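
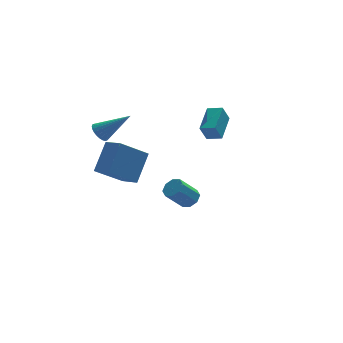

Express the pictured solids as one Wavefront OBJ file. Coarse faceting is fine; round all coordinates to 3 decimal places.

v -3.709 4.23 0.084
v -3.282 4.155 -0.439
v -2.131 3.65 1.456
v -3.243 4.409 -0.377
v -3.275 4.637 -0.244
v -3.372 4.802 -0.061
v -3.522 4.881 0.144
v -3.699 4.86 0.339
v -3.879 4.744 0.497
v -4.032 4.549 0.591
v -4.136 4.306 0.608
v -4.176 4.051 0.545
v -4.144 3.823 0.413
v -4.046 3.658 0.23
v -3.897 3.579 0.025
v -3.719 3.6 -0.171
v -3.54 3.716 -0.328
v -3.386 3.911 -0.422
v -2.1 2.548 -3.251
v -3.784 2.247 -1.916
v -2.636 3.613 -3.687
v -4.32 3.313 -2.352
v -1.12 3.647 -1.768
v -2.804 3.347 -0.433
v -1.656 4.713 -2.204
v -3.34 4.412 -0.869
v 1.672 1.93 -0.048
v 1.218 1.778 0.954
v 2.558 3.345 0.57
v 2.104 3.193 1.571
v 2.376 1.387 0.189
v 1.922 1.235 1.19
v 3.262 2.802 0.806
v 2.808 2.65 1.808
v -0.922 -3.333 -0.959
v -0.47 -3.127 -0.54
v -1.446 -3.262 0.578
v -1.898 -3.467 0.159
v -0.738 -2.753 -0.729
v -1.714 -2.888 0.389
v -1.115 -2.719 -1.053
v -2.09 -2.854 0.065
v -1.378 -3.044 -1.322
v -2.353 -3.179 -0.204
v -1.374 -3.538 -1.378
v -2.35 -3.673 -0.26
v -1.106 -3.912 -1.189
v -2.082 -4.047 -0.071
v -0.73 -3.946 -0.865
v -1.705 -4.081 0.253
v -0.467 -3.621 -0.596
v -1.442 -3.756 0.522
f 2 1 4
f 2 4 3
f 4 1 5
f 4 5 3
f 5 1 6
f 5 6 3
f 6 1 7
f 6 7 3
f 7 1 8
f 7 8 3
f 8 1 9
f 8 9 3
f 9 1 10
f 9 10 3
f 10 1 11
f 10 11 3
f 11 1 12
f 11 12 3
f 12 1 13
f 12 13 3
f 13 1 14
f 13 14 3
f 14 1 15
f 14 15 3
f 15 1 16
f 15 16 3
f 16 1 17
f 16 17 3
f 17 1 18
f 17 18 3
f 18 1 2
f 18 2 3
f 20 22 19
f 23 20 19
f 19 22 21
f 21 23 19
f 20 26 22
f 24 20 23
f 24 26 20
f 22 26 21
f 25 23 21
f 21 26 25
f 25 24 23
f 26 24 25
f 28 30 27
f 31 28 27
f 27 30 29
f 29 31 27
f 28 34 30
f 32 28 31
f 32 34 28
f 30 34 29
f 33 31 29
f 29 34 33
f 33 32 31
f 34 32 33
f 36 35 39
f 36 39 37
f 37 39 40
f 37 40 38
f 39 35 41
f 39 41 40
f 40 41 42
f 40 42 38
f 41 35 43
f 41 43 42
f 42 43 44
f 42 44 38
f 43 35 45
f 43 45 44
f 44 45 46
f 44 46 38
f 45 35 47
f 45 47 46
f 46 47 48
f 46 48 38
f 47 35 49
f 47 49 48
f 48 49 50
f 48 50 38
f 49 35 51
f 49 51 50
f 50 51 52
f 50 52 38
f 51 35 36
f 51 36 52
f 52 36 37
f 52 37 38



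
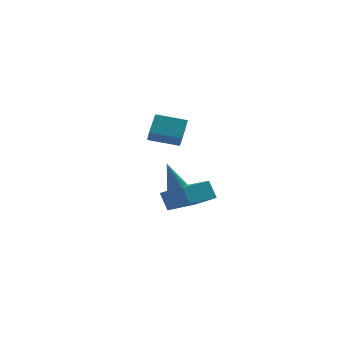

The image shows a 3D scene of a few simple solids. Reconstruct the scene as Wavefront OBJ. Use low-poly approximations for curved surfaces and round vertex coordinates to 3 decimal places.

v 1.158 1.059 -0.073
v 1.854 1.194 0.051
v 0.662 1.801 1.893
v 1.761 1.452 -0.069
v 1.564 1.642 -0.191
v 1.297 1.731 -0.292
v 1.006 1.704 -0.355
v 0.741 1.565 -0.37
v 0.548 1.339 -0.333
v 0.461 1.064 -0.252
v 0.494 0.789 -0.139
v 0.642 0.56 -0.015
v 0.88 0.418 0.098
v 1.165 0.386 0.182
v 1.45 0.471 0.222
v 1.684 0.657 0.211
v 1.827 0.913 0.15
v -0.681 -2.524 0.461
v -0.891 -1.992 1.412
v 1.068 -1.372 0.202
v 0.858 -0.84 1.154
v 0.082 -3.52 1.186
v -0.128 -2.988 2.138
v 1.831 -2.368 0.928
v 1.621 -1.836 1.879
v 1.731 2.995 2.627
v 1.672 2.497 3.289
v 0.217 3.653 2.987
v 0.158 3.155 3.649
v 2.402 4.065 3.491
v 2.343 3.567 4.153
v 0.888 4.723 3.851
v 0.829 4.225 4.513
f 2 1 4
f 2 4 3
f 4 1 5
f 4 5 3
f 5 1 6
f 5 6 3
f 6 1 7
f 6 7 3
f 7 1 8
f 7 8 3
f 8 1 9
f 8 9 3
f 9 1 10
f 9 10 3
f 10 1 11
f 10 11 3
f 11 1 12
f 11 12 3
f 12 1 13
f 12 13 3
f 13 1 14
f 13 14 3
f 14 1 15
f 14 15 3
f 15 1 16
f 15 16 3
f 16 1 17
f 16 17 3
f 17 1 2
f 17 2 3
f 19 21 18
f 22 19 18
f 18 21 20
f 20 22 18
f 19 25 21
f 23 19 22
f 23 25 19
f 21 25 20
f 24 22 20
f 20 25 24
f 24 23 22
f 25 23 24
f 27 29 26
f 30 27 26
f 26 29 28
f 28 30 26
f 27 33 29
f 31 27 30
f 31 33 27
f 29 33 28
f 32 30 28
f 28 33 32
f 32 31 30
f 33 31 32



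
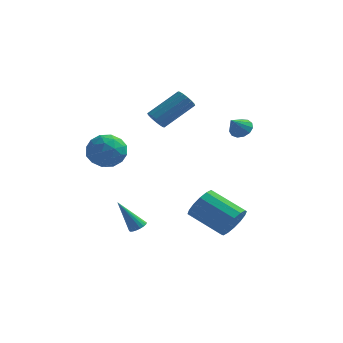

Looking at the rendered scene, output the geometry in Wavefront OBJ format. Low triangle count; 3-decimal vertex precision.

v 3.087 -0.151 3.278
v 3.725 -0.24 3.423
v 2.793 -0.949 4.082
v 3.603 0.031 3.647
v 3.317 0.244 3.754
v 2.958 0.331 3.709
v 2.641 0.266 3.528
v 2.464 0.067 3.267
v 2.486 -0.2 3.01
v 2.698 -0.452 2.838
v 3.034 -0.609 2.805
v 3.387 -0.62 2.923
v 3.644 -0.482 3.153
v -1.142 -3.645 -2.759
v -0.854 -4.051 -2.651
v -2.118 -3.895 -1.101
v -0.738 -3.88 -2.557
v -0.702 -3.662 -2.503
v -0.753 -3.441 -2.5
v -0.882 -3.261 -2.548
v -1.062 -3.156 -2.638
v -1.258 -3.148 -2.752
v -1.431 -3.238 -2.867
v -1.547 -3.409 -2.961
v -1.583 -3.627 -3.015
v -1.531 -3.848 -3.019
v -1.403 -4.029 -2.97
v -1.223 -4.133 -2.88
v -1.027 -4.141 -2.766
v -3.847 -2.875 2.114
v -3.069 -2.648 1.348
v -2.711 -4.012 2.932
v -1.933 -3.785 2.166
v -2.232 -3.006 2.905
v -2.934 -2.303 2.399
v -2.846 -4.357 1.881
v -3.548 -3.654 1.375
v -2.451 -3.564 1.204
v -2.071 -2.73 1.837
v -3.709 -3.93 2.443
v -3.329 -3.096 3.076
v -3.558 -2.662 1.659
v -2.222 -3.998 2.621
v -2.398 -3.54 3.055
v -1.941 -3.407 2.605
v -3.478 -2.459 2.277
v -3.021 -2.326 1.827
v -2.529 -2.536 2.742
v -2.759 -4.334 2.453
v -2.302 -4.201 2.003
v -3.839 -3.253 1.675
v -3.382 -3.12 1.225
v -3.251 -4.124 1.538
v -2.737 -3.067 1.125
v -2.069 -3.736 1.605
v -2.606 -4.071 1.438
v -3.019 -3.658 1.14
v -2.514 -2.576 1.497
v -1.846 -3.245 1.978
v -2.021 -2.787 2.412
v -2.434 -2.373 2.114
v -2.15 -3.115 1.412
v -3.934 -3.415 2.302
v -3.266 -4.084 2.783
v -3.346 -4.287 2.166
v -3.759 -3.873 1.868
v -3.711 -2.924 2.675
v -3.043 -3.593 3.155
v -2.761 -3.002 3.14
v -3.174 -2.589 2.842
v -3.63 -3.545 2.868
v -1.804 0.888 2.879
v -1.5 1.114 2.363
v -0.252 2.359 3.645
v -0.556 2.132 4.161
v -1.755 1.321 2.41
v -0.506 2.565 3.693
v -2.023 1.412 2.583
v -0.774 2.656 3.865
v -2.232 1.362 2.835
v -0.983 2.606 4.117
v -2.327 1.185 3.099
v -1.078 2.43 4.381
v -2.281 0.929 3.304
v -1.033 2.173 4.586
v -2.108 0.661 3.395
v -0.86 1.906 4.677
v -1.854 0.455 3.347
v -0.605 1.699 4.63
v -1.586 0.364 3.175
v -0.337 1.608 4.457
v -1.377 0.414 2.923
v -0.128 1.658 4.205
v -1.282 0.59 2.659
v -0.033 1.835 3.941
v -1.327 0.847 2.454
v -0.079 2.091 3.736
v 3.099 -1.193 -2.918
v 3.544 -0.51 -2.323
v 1.627 -0.143 -1.307
v 1.181 -0.827 -1.902
v 3.376 -0.239 -2.737
v 1.459 0.127 -1.722
v 3.134 -0.224 -3.2
v 1.217 0.142 -2.185
v 2.882 -0.469 -3.588
v 0.965 -0.103 -2.572
v 2.688 -0.908 -3.795
v 0.771 -0.541 -2.78
v 2.604 -1.423 -3.768
v 0.687 -1.057 -2.753
v 2.653 -1.877 -3.513
v 0.736 -1.51 -2.497
v 2.821 -2.147 -3.098
v 0.904 -1.781 -2.083
v 3.063 -2.162 -2.635
v 1.146 -1.796 -1.62
v 3.315 -1.917 -2.248
v 1.398 -1.551 -1.232
v 3.509 -1.479 -2.04
v 1.592 -1.112 -1.025
v 3.593 -0.963 -2.067
v 1.676 -0.597 -1.052
f 2 1 4
f 2 4 3
f 4 1 5
f 4 5 3
f 5 1 6
f 5 6 3
f 6 1 7
f 6 7 3
f 7 1 8
f 7 8 3
f 8 1 9
f 8 9 3
f 9 1 10
f 9 10 3
f 10 1 11
f 10 11 3
f 11 1 12
f 11 12 3
f 12 1 13
f 12 13 3
f 13 1 2
f 13 2 3
f 15 14 17
f 15 17 16
f 17 14 18
f 17 18 16
f 18 14 19
f 18 19 16
f 19 14 20
f 19 20 16
f 20 14 21
f 20 21 16
f 21 14 22
f 21 22 16
f 22 14 23
f 22 23 16
f 23 14 24
f 23 24 16
f 24 14 25
f 24 25 16
f 25 14 26
f 25 26 16
f 26 14 27
f 26 27 16
f 27 14 28
f 27 28 16
f 28 14 29
f 28 29 16
f 29 14 15
f 29 15 16
f 30 67 46
f 67 41 70
f 46 70 35
f 67 70 46
f 30 46 42
f 46 35 47
f 42 47 31
f 46 47 42
f 30 42 51
f 42 31 52
f 51 52 37
f 42 52 51
f 30 51 63
f 51 37 66
f 63 66 40
f 51 66 63
f 30 63 67
f 63 40 71
f 67 71 41
f 63 71 67
f 31 47 58
f 47 35 61
f 58 61 39
f 47 61 58
f 35 70 48
f 70 41 69
f 48 69 34
f 70 69 48
f 41 71 68
f 71 40 64
f 68 64 32
f 71 64 68
f 40 66 65
f 66 37 53
f 65 53 36
f 66 53 65
f 37 52 57
f 52 31 54
f 57 54 38
f 52 54 57
f 33 59 45
f 59 39 60
f 45 60 34
f 59 60 45
f 33 45 43
f 45 34 44
f 43 44 32
f 45 44 43
f 33 43 50
f 43 32 49
f 50 49 36
f 43 49 50
f 33 50 55
f 50 36 56
f 55 56 38
f 50 56 55
f 33 55 59
f 55 38 62
f 59 62 39
f 55 62 59
f 34 60 48
f 60 39 61
f 48 61 35
f 60 61 48
f 32 44 68
f 44 34 69
f 68 69 41
f 44 69 68
f 36 49 65
f 49 32 64
f 65 64 40
f 49 64 65
f 38 56 57
f 56 36 53
f 57 53 37
f 56 53 57
f 39 62 58
f 62 38 54
f 58 54 31
f 62 54 58
f 73 72 76
f 73 76 74
f 74 76 77
f 74 77 75
f 76 72 78
f 76 78 77
f 77 78 79
f 77 79 75
f 78 72 80
f 78 80 79
f 79 80 81
f 79 81 75
f 80 72 82
f 80 82 81
f 81 82 83
f 81 83 75
f 82 72 84
f 82 84 83
f 83 84 85
f 83 85 75
f 84 72 86
f 84 86 85
f 85 86 87
f 85 87 75
f 86 72 88
f 86 88 87
f 87 88 89
f 87 89 75
f 88 72 90
f 88 90 89
f 89 90 91
f 89 91 75
f 90 72 92
f 90 92 91
f 91 92 93
f 91 93 75
f 92 72 94
f 92 94 93
f 93 94 95
f 93 95 75
f 94 72 96
f 94 96 95
f 95 96 97
f 95 97 75
f 96 72 73
f 96 73 97
f 97 73 74
f 97 74 75
f 99 98 102
f 99 102 100
f 100 102 103
f 100 103 101
f 102 98 104
f 102 104 103
f 103 104 105
f 103 105 101
f 104 98 106
f 104 106 105
f 105 106 107
f 105 107 101
f 106 98 108
f 106 108 107
f 107 108 109
f 107 109 101
f 108 98 110
f 108 110 109
f 109 110 111
f 109 111 101
f 110 98 112
f 110 112 111
f 111 112 113
f 111 113 101
f 112 98 114
f 112 114 113
f 113 114 115
f 113 115 101
f 114 98 116
f 114 116 115
f 115 116 117
f 115 117 101
f 116 98 118
f 116 118 117
f 117 118 119
f 117 119 101
f 118 98 120
f 118 120 119
f 119 120 121
f 119 121 101
f 120 98 122
f 120 122 121
f 121 122 123
f 121 123 101
f 122 98 99
f 122 99 123
f 123 99 100
f 123 100 101



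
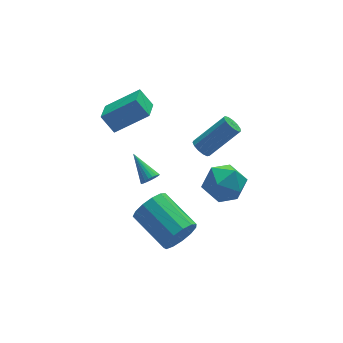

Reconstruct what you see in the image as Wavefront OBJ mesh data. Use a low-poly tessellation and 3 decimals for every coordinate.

v -3.371 1.404 2.407
v -1.866 0.944 3.49
v -3.782 1.956 3.213
v -2.277 1.497 4.296
v -2.763 2.443 2.004
v -1.258 1.984 3.087
v -3.174 2.996 2.81
v -1.669 2.536 3.893
v -0.479 -1.586 2.92
v -0.24 -1.948 2.632
v 1.197 -2.036 3.933
v 0.959 -1.674 4.22
v -0.14 -1.689 2.539
v 1.297 -1.777 3.839
v -0.147 -1.398 2.566
v 1.29 -1.485 3.867
v -0.259 -1.166 2.706
v 1.178 -1.254 4.006
v -0.441 -1.067 2.914
v 0.996 -1.155 4.214
v -0.635 -1.134 3.123
v 0.802 -1.222 4.424
v -0.779 -1.344 3.268
v 0.658 -1.432 4.569
v -0.828 -1.631 3.303
v 0.609 -1.718 4.603
v -0.765 -1.903 3.215
v 0.672 -1.991 4.516
v -0.612 -2.075 3.034
v 0.825 -2.163 4.335
v -0.416 -2.092 2.817
v 1.021 -2.18 4.117
v -1.583 1.63 -2.163
v -1.369 1.433 -1.756
v -1.877 2.97 -1.357
v -1.208 1.524 -1.85
v -1.111 1.634 -1.998
v -1.097 1.744 -2.174
v -1.166 1.833 -2.348
v -1.307 1.888 -2.49
v -1.497 1.898 -2.576
v -1.701 1.862 -2.59
v -1.885 1.785 -2.53
v -2.017 1.682 -2.407
v -2.074 1.57 -2.241
v -2.046 1.469 -2.062
v -1.938 1.395 -1.9
v -1.769 1.362 -1.784
v -1.568 1.375 -1.733
v -1.947 -2.75 -1.945
v -1.455 -2.851 -1.138
v -2.122 -0.891 -0.488
v -2.613 -0.79 -1.295
v -1.123 -2.621 -1.489
v -1.79 -0.661 -0.839
v -1.052 -2.432 -1.985
v -1.719 -0.472 -1.335
v -1.265 -2.345 -2.468
v -1.932 -0.385 -1.818
v -1.694 -2.386 -2.785
v -2.361 -0.426 -2.135
v -2.204 -2.542 -2.836
v -2.871 -0.582 -2.186
v -2.632 -2.765 -2.603
v -3.298 -0.805 -1.953
v -2.842 -2.983 -2.162
v -3.509 -1.023 -1.512
v -2.768 -3.127 -1.651
v -3.435 -1.167 -1.001
v -2.433 -3.151 -1.234
v -3.1 -1.191 -0.584
v -1.944 -3.048 -1.043
v -2.611 -1.088 -0.393
v -0.381 -2.263 1.6
v 0.505 -2.481 2.183
v -0.685 -3.979 1.417
v 0.201 -4.197 2
v -0.665 -3.753 2.476
v -0.477 -2.693 2.589
v 0.297 -3.767 1.011
v 0.485 -2.707 1.124
v 0.924 -3.411 1.819
v 0.329 -3.403 2.725
v -0.509 -3.057 0.875
v -1.104 -3.049 1.781
f 2 4 1
f 5 2 1
f 1 4 3
f 3 5 1
f 2 8 4
f 6 2 5
f 6 8 2
f 4 8 3
f 7 5 3
f 3 8 7
f 7 6 5
f 8 6 7
f 10 9 13
f 10 13 11
f 11 13 14
f 11 14 12
f 13 9 15
f 13 15 14
f 14 15 16
f 14 16 12
f 15 9 17
f 15 17 16
f 16 17 18
f 16 18 12
f 17 9 19
f 17 19 18
f 18 19 20
f 18 20 12
f 19 9 21
f 19 21 20
f 20 21 22
f 20 22 12
f 21 9 23
f 21 23 22
f 22 23 24
f 22 24 12
f 23 9 25
f 23 25 24
f 24 25 26
f 24 26 12
f 25 9 27
f 25 27 26
f 26 27 28
f 26 28 12
f 27 9 29
f 27 29 28
f 28 29 30
f 28 30 12
f 29 9 31
f 29 31 30
f 30 31 32
f 30 32 12
f 31 9 10
f 31 10 32
f 32 10 11
f 32 11 12
f 34 33 36
f 34 36 35
f 36 33 37
f 36 37 35
f 37 33 38
f 37 38 35
f 38 33 39
f 38 39 35
f 39 33 40
f 39 40 35
f 40 33 41
f 40 41 35
f 41 33 42
f 41 42 35
f 42 33 43
f 42 43 35
f 43 33 44
f 43 44 35
f 44 33 45
f 44 45 35
f 45 33 46
f 45 46 35
f 46 33 47
f 46 47 35
f 47 33 48
f 47 48 35
f 48 33 49
f 48 49 35
f 49 33 34
f 49 34 35
f 51 50 54
f 51 54 52
f 52 54 55
f 52 55 53
f 54 50 56
f 54 56 55
f 55 56 57
f 55 57 53
f 56 50 58
f 56 58 57
f 57 58 59
f 57 59 53
f 58 50 60
f 58 60 59
f 59 60 61
f 59 61 53
f 60 50 62
f 60 62 61
f 61 62 63
f 61 63 53
f 62 50 64
f 62 64 63
f 63 64 65
f 63 65 53
f 64 50 66
f 64 66 65
f 65 66 67
f 65 67 53
f 66 50 68
f 66 68 67
f 67 68 69
f 67 69 53
f 68 50 70
f 68 70 69
f 69 70 71
f 69 71 53
f 70 50 72
f 70 72 71
f 71 72 73
f 71 73 53
f 72 50 51
f 72 51 73
f 73 51 52
f 73 52 53
f 74 85 79
f 74 79 75
f 74 75 81
f 74 81 84
f 74 84 85
f 75 79 83
f 79 85 78
f 85 84 76
f 84 81 80
f 81 75 82
f 77 83 78
f 77 78 76
f 77 76 80
f 77 80 82
f 77 82 83
f 78 83 79
f 76 78 85
f 80 76 84
f 82 80 81
f 83 82 75



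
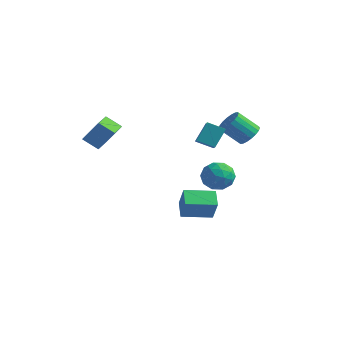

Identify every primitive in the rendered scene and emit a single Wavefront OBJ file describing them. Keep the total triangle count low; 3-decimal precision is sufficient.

v 2.15 0.097 0.351
v 2.694 0.896 -0.113
v 3.646 -0.676 0.773
v 4.19 0.123 0.309
v 3.642 0.302 1.213
v 2.718 0.78 0.953
v 3.622 -0.56 -0.293
v 2.698 -0.082 -0.553
v 3.604 0.49 -0.511
v 3.617 1.023 0.42
v 2.723 -0.803 0.24
v 2.736 -0.27 1.171
v 2.291 0.564 0.082
v 4.049 -0.344 0.578
v 3.727 -0.239 1.11
v 4.047 0.23 0.837
v 2.305 0.496 0.709
v 2.625 0.966 0.436
v 3.182 0.616 1.215
v 3.715 -0.746 0.224
v 4.035 -0.276 -0.049
v 2.293 -0.01 -0.177
v 2.613 0.459 -0.45
v 3.158 -0.396 -0.555
v 3.145 0.795 -0.425
v 4.024 0.341 -0.177
v 3.69 -0.06 -0.531
v 3.147 0.221 -0.684
v 3.153 1.108 0.122
v 4.032 0.654 0.37
v 3.71 0.759 0.902
v 3.167 1.04 0.749
v 3.687 0.87 -0.112
v 2.308 -0.434 0.29
v 3.187 -0.888 0.538
v 3.173 -0.82 -0.089
v 2.63 -0.539 -0.242
v 2.316 -0.121 0.837
v 3.195 -0.575 1.085
v 3.193 -0.001 1.344
v 2.65 0.28 1.191
v 2.653 -0.65 0.772
v -0.794 1.347 -4.643
v -1.62 2.118 -4.001
v 0.447 2.849 -4.852
v -0.379 3.621 -4.209
v -0.061 0.939 -3.211
v -0.887 1.711 -2.568
v 1.18 2.442 -3.419
v 0.354 3.213 -2.777
v 2.767 3.398 2.469
v 3.246 3.73 3.088
v 2.312 2.914 4.25
v 1.833 2.582 3.631
v 2.971 3.987 3.047
v 2.037 3.17 4.209
v 2.656 4.127 2.892
v 1.722 3.31 4.054
v 2.363 4.123 2.653
v 1.429 3.306 3.815
v 2.149 3.975 2.378
v 1.215 3.158 3.54
v 2.058 3.713 2.121
v 1.124 2.896 3.283
v 2.108 3.389 1.932
v 1.174 2.572 3.094
v 2.288 3.066 1.85
v 1.354 2.25 3.012
v 2.563 2.81 1.891
v 1.629 1.993 3.053
v 2.878 2.67 2.046
v 1.944 1.853 3.208
v 3.171 2.674 2.285
v 2.237 1.857 3.447
v 3.385 2.822 2.56
v 2.451 2.005 3.722
v 3.476 3.084 2.817
v 2.542 2.267 3.979
v 3.426 3.408 3.006
v 2.492 2.591 4.168
v -3.989 -3.62 2.434
v -3.045 -3.227 3.866
v -4.534 -2.441 2.47
v -3.59 -2.048 3.902
v -3.11 -3.192 1.738
v -2.166 -2.799 3.17
v -3.655 -2.013 1.774
v -2.711 -1.62 3.206
v 2.281 -0.865 3.142
v 2.352 -0.031 4.314
v 3.166 -0.293 2.682
v 3.237 0.541 3.854
v 3.223 -1.821 3.766
v 3.294 -0.987 4.938
v 4.108 -1.249 3.306
v 4.179 -0.415 4.478
f 1 38 17
f 38 12 41
f 17 41 6
f 38 41 17
f 1 17 13
f 17 6 18
f 13 18 2
f 17 18 13
f 1 13 22
f 13 2 23
f 22 23 8
f 13 23 22
f 1 22 34
f 22 8 37
f 34 37 11
f 22 37 34
f 1 34 38
f 34 11 42
f 38 42 12
f 34 42 38
f 2 18 29
f 18 6 32
f 29 32 10
f 18 32 29
f 6 41 19
f 41 12 40
f 19 40 5
f 41 40 19
f 12 42 39
f 42 11 35
f 39 35 3
f 42 35 39
f 11 37 36
f 37 8 24
f 36 24 7
f 37 24 36
f 8 23 28
f 23 2 25
f 28 25 9
f 23 25 28
f 4 30 16
f 30 10 31
f 16 31 5
f 30 31 16
f 4 16 14
f 16 5 15
f 14 15 3
f 16 15 14
f 4 14 21
f 14 3 20
f 21 20 7
f 14 20 21
f 4 21 26
f 21 7 27
f 26 27 9
f 21 27 26
f 4 26 30
f 26 9 33
f 30 33 10
f 26 33 30
f 5 31 19
f 31 10 32
f 19 32 6
f 31 32 19
f 3 15 39
f 15 5 40
f 39 40 12
f 15 40 39
f 7 20 36
f 20 3 35
f 36 35 11
f 20 35 36
f 9 27 28
f 27 7 24
f 28 24 8
f 27 24 28
f 10 33 29
f 33 9 25
f 29 25 2
f 33 25 29
f 44 46 43
f 47 44 43
f 43 46 45
f 45 47 43
f 44 50 46
f 48 44 47
f 48 50 44
f 46 50 45
f 49 47 45
f 45 50 49
f 49 48 47
f 50 48 49
f 52 51 55
f 52 55 53
f 53 55 56
f 53 56 54
f 55 51 57
f 55 57 56
f 56 57 58
f 56 58 54
f 57 51 59
f 57 59 58
f 58 59 60
f 58 60 54
f 59 51 61
f 59 61 60
f 60 61 62
f 60 62 54
f 61 51 63
f 61 63 62
f 62 63 64
f 62 64 54
f 63 51 65
f 63 65 64
f 64 65 66
f 64 66 54
f 65 51 67
f 65 67 66
f 66 67 68
f 66 68 54
f 67 51 69
f 67 69 68
f 68 69 70
f 68 70 54
f 69 51 71
f 69 71 70
f 70 71 72
f 70 72 54
f 71 51 73
f 71 73 72
f 72 73 74
f 72 74 54
f 73 51 75
f 73 75 74
f 74 75 76
f 74 76 54
f 75 51 77
f 75 77 76
f 76 77 78
f 76 78 54
f 77 51 79
f 77 79 78
f 78 79 80
f 78 80 54
f 79 51 52
f 79 52 80
f 80 52 53
f 80 53 54
f 82 84 81
f 85 82 81
f 81 84 83
f 83 85 81
f 82 88 84
f 86 82 85
f 86 88 82
f 84 88 83
f 87 85 83
f 83 88 87
f 87 86 85
f 88 86 87
f 90 92 89
f 93 90 89
f 89 92 91
f 91 93 89
f 90 96 92
f 94 90 93
f 94 96 90
f 92 96 91
f 95 93 91
f 91 96 95
f 95 94 93
f 96 94 95



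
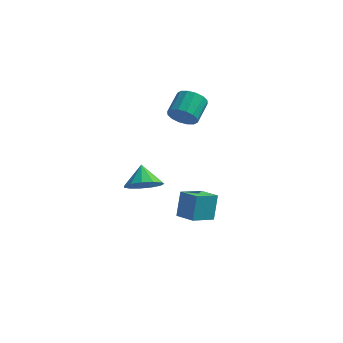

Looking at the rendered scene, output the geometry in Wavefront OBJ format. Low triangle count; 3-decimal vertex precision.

v 1.847 -2.094 -3.846
v 1.839 -1.469 -2.493
v 2.571 -0.994 -4.35
v 2.563 -0.369 -2.997
v 2.877 -2.651 -3.583
v 2.869 -2.026 -2.23
v 3.601 -1.551 -4.087
v 3.593 -0.926 -2.734
v 1.67 -0.686 2.432
v 2.308 -0.955 2.852
v 2.408 0.277 3.489
v 1.77 0.546 3.068
v 2.471 -0.788 2.504
v 2.57 0.444 3.14
v 2.419 -0.593 2.136
v 2.518 0.638 2.773
v 2.166 -0.424 1.847
v 2.266 0.808 2.484
v 1.781 -0.324 1.715
v 1.88 0.907 2.352
v 1.366 -0.322 1.775
v 1.465 0.91 2.412
v 1.032 -0.417 2.011
v 1.132 0.815 2.648
v 0.87 -0.584 2.36
v 0.969 0.648 2.996
v 0.922 -0.778 2.727
v 1.021 0.453 3.364
v 1.174 -0.948 3.016
v 1.274 0.284 3.653
v 1.56 -1.047 3.148
v 1.659 0.184 3.785
v 1.975 -1.05 3.088
v 2.074 0.182 3.725
v 0.961 -4.302 -0.347
v 1.56 -3.608 -0.693
v 0.559 -3.518 0.527
v 1.083 -3.55 -0.964
v 0.566 -3.731 -1.039
v 0.175 -4.093 -0.895
v 0.034 -4.521 -0.576
v 0.186 -4.88 -0.185
v 0.585 -5.054 0.155
v 1.103 -4.99 0.336
v 1.575 -4.707 0.299
v 1.853 -4.296 0.058
v 1.848 -3.886 -0.312
f 2 4 1
f 5 2 1
f 1 4 3
f 3 5 1
f 2 8 4
f 6 2 5
f 6 8 2
f 4 8 3
f 7 5 3
f 3 8 7
f 7 6 5
f 8 6 7
f 10 9 13
f 10 13 11
f 11 13 14
f 11 14 12
f 13 9 15
f 13 15 14
f 14 15 16
f 14 16 12
f 15 9 17
f 15 17 16
f 16 17 18
f 16 18 12
f 17 9 19
f 17 19 18
f 18 19 20
f 18 20 12
f 19 9 21
f 19 21 20
f 20 21 22
f 20 22 12
f 21 9 23
f 21 23 22
f 22 23 24
f 22 24 12
f 23 9 25
f 23 25 24
f 24 25 26
f 24 26 12
f 25 9 27
f 25 27 26
f 26 27 28
f 26 28 12
f 27 9 29
f 27 29 28
f 28 29 30
f 28 30 12
f 29 9 31
f 29 31 30
f 30 31 32
f 30 32 12
f 31 9 33
f 31 33 32
f 32 33 34
f 32 34 12
f 33 9 10
f 33 10 34
f 34 10 11
f 34 11 12
f 36 35 38
f 36 38 37
f 38 35 39
f 38 39 37
f 39 35 40
f 39 40 37
f 40 35 41
f 40 41 37
f 41 35 42
f 41 42 37
f 42 35 43
f 42 43 37
f 43 35 44
f 43 44 37
f 44 35 45
f 44 45 37
f 45 35 46
f 45 46 37
f 46 35 47
f 46 47 37
f 47 35 36
f 47 36 37



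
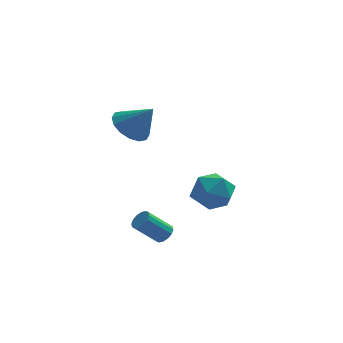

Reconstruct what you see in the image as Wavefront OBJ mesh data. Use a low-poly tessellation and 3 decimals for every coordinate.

v 0.042 -1.52 -2.659
v 0.288 -1.162 -2.355
v -0.737 -1.342 -1.317
v -0.982 -1.7 -1.621
v 0.11 -1.017 -2.506
v -0.915 -1.197 -1.467
v -0.087 -1.007 -2.697
v -1.111 -1.187 -1.659
v -0.248 -1.135 -2.879
v -1.272 -1.315 -1.84
v -0.332 -1.365 -3.002
v -1.356 -1.545 -1.963
v -0.316 -1.637 -3.032
v -1.34 -1.818 -1.994
v -0.203 -1.878 -2.963
v -1.228 -2.058 -1.925
v -0.025 -2.023 -2.813
v -1.05 -2.203 -1.774
v 0.171 -2.033 -2.621
v -0.853 -2.213 -1.583
v 0.332 -1.905 -2.44
v -0.692 -2.085 -1.401
v 0.416 -1.675 -2.317
v -0.608 -1.855 -1.278
v 0.4 -1.402 -2.286
v -0.624 -1.583 -1.248
v -1.297 0.397 2.946
v -0.499 0.478 2.35
v -0.343 0.023 4.174
v -0.567 0.951 2.547
v -0.83 1.277 2.851
v -1.219 1.366 3.181
v -1.629 1.196 3.448
v -1.95 0.812 3.58
v -2.096 0.317 3.542
v -2.028 -0.156 3.345
v -1.764 -0.482 3.041
v -1.376 -0.571 2.711
v -0.966 -0.402 2.444
v -0.645 -0.018 2.312
v 1.591 2.186 -1.786
v 2.621 2.307 -2.248
v 1.999 0.453 -1.332
v 3.029 0.574 -1.794
v 2.764 1.133 -0.842
v 2.512 2.204 -1.122
v 2.108 0.556 -2.458
v 1.856 1.627 -2.738
v 2.941 1.299 -2.663
v 3.346 1.657 -1.664
v 1.274 1.103 -1.916
v 1.679 1.461 -0.917
f 2 1 5
f 2 5 3
f 3 5 6
f 3 6 4
f 5 1 7
f 5 7 6
f 6 7 8
f 6 8 4
f 7 1 9
f 7 9 8
f 8 9 10
f 8 10 4
f 9 1 11
f 9 11 10
f 10 11 12
f 10 12 4
f 11 1 13
f 11 13 12
f 12 13 14
f 12 14 4
f 13 1 15
f 13 15 14
f 14 15 16
f 14 16 4
f 15 1 17
f 15 17 16
f 16 17 18
f 16 18 4
f 17 1 19
f 17 19 18
f 18 19 20
f 18 20 4
f 19 1 21
f 19 21 20
f 20 21 22
f 20 22 4
f 21 1 23
f 21 23 22
f 22 23 24
f 22 24 4
f 23 1 25
f 23 25 24
f 24 25 26
f 24 26 4
f 25 1 2
f 25 2 26
f 26 2 3
f 26 3 4
f 28 27 30
f 28 30 29
f 30 27 31
f 30 31 29
f 31 27 32
f 31 32 29
f 32 27 33
f 32 33 29
f 33 27 34
f 33 34 29
f 34 27 35
f 34 35 29
f 35 27 36
f 35 36 29
f 36 27 37
f 36 37 29
f 37 27 38
f 37 38 29
f 38 27 39
f 38 39 29
f 39 27 40
f 39 40 29
f 40 27 28
f 40 28 29
f 41 52 46
f 41 46 42
f 41 42 48
f 41 48 51
f 41 51 52
f 42 46 50
f 46 52 45
f 52 51 43
f 51 48 47
f 48 42 49
f 44 50 45
f 44 45 43
f 44 43 47
f 44 47 49
f 44 49 50
f 45 50 46
f 43 45 52
f 47 43 51
f 49 47 48
f 50 49 42



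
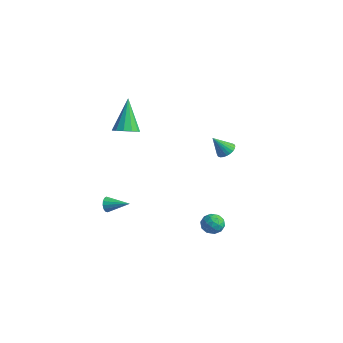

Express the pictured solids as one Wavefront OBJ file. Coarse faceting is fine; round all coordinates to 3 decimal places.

v 2.97 0.096 -3.973
v 3.293 0.502 -4.45
v 3.967 -0.082 -3.45
v 4.29 0.324 -3.927
v 3.848 0.612 -3.46
v 3.232 0.722 -3.783
v 4.028 -0.302 -4.117
v 3.412 -0.192 -4.44
v 3.947 0.256 -4.538
v 3.835 0.821 -4.133
v 3.425 -0.401 -3.767
v 3.313 0.164 -3.362
v 3.044 0.315 -4.258
v 4.216 0.105 -3.642
v 3.956 0.274 -3.368
v 4.146 0.513 -3.648
v 3.008 0.444 -3.866
v 3.198 0.683 -4.146
v 3.524 0.747 -3.564
v 4.062 -0.263 -3.754
v 4.252 -0.024 -4.034
v 3.114 -0.093 -4.252
v 3.304 0.146 -4.532
v 3.736 -0.327 -4.336
v 3.618 0.409 -4.59
v 4.204 0.304 -4.282
v 4.051 -0.064 -4.394
v 3.688 0.001 -4.584
v 3.553 0.741 -4.351
v 4.139 0.636 -4.044
v 3.879 0.805 -3.769
v 3.517 0.87 -3.96
v 3.937 0.596 -4.403
v 3.121 -0.216 -3.856
v 3.707 -0.321 -3.549
v 3.743 -0.45 -3.94
v 3.381 -0.385 -4.131
v 3.056 0.116 -3.618
v 3.642 0.011 -3.31
v 3.572 0.419 -3.316
v 3.209 0.484 -3.506
v 3.323 -0.176 -3.497
v -0.485 -2.29 2.607
v -0.089 -2.773 3.041
v -1.295 -1.37 4.373
v 0.163 -2.432 2.979
v 0.209 -2.047 2.799
v 0.035 -1.738 2.558
v -0.304 -1.605 2.333
v -0.7 -1.69 2.195
v -1.028 -1.965 2.188
v -1.184 -2.344 2.314
v -1.117 -2.705 2.533
v -0.85 -2.935 2.776
v -0.466 -2.961 2.965
v -0.463 -3.714 -2.596
v -0.239 -3.875 -3.025
v 0.683 -3.106 -2.224
v -0.343 -3.64 -3.086
v -0.48 -3.425 -3.016
v -0.612 -3.288 -2.833
v -0.704 -3.265 -2.587
v -0.732 -3.362 -2.343
v -0.688 -3.553 -2.167
v -0.583 -3.788 -2.106
v -0.447 -4.003 -2.176
v -0.314 -4.14 -2.358
v -0.222 -4.163 -2.605
v -0.195 -4.066 -2.848
v 2.104 2.66 0.045
v 2.561 2.271 0.018
v 1.656 2.06 1.095
v 2.652 2.439 0.153
v 2.66 2.641 0.271
v 2.583 2.845 0.355
v 2.434 3.022 0.392
v 2.234 3.143 0.376
v 2.015 3.191 0.309
v 1.809 3.158 0.203
v 1.648 3.049 0.072
v 1.557 2.88 -0.063
v 1.549 2.679 -0.182
v 1.626 2.474 -0.266
v 1.775 2.298 -0.302
v 1.975 2.176 -0.286
v 2.194 2.129 -0.22
v 2.4 2.162 -0.113
f 1 38 17
f 38 12 41
f 17 41 6
f 38 41 17
f 1 17 13
f 17 6 18
f 13 18 2
f 17 18 13
f 1 13 22
f 13 2 23
f 22 23 8
f 13 23 22
f 1 22 34
f 22 8 37
f 34 37 11
f 22 37 34
f 1 34 38
f 34 11 42
f 38 42 12
f 34 42 38
f 2 18 29
f 18 6 32
f 29 32 10
f 18 32 29
f 6 41 19
f 41 12 40
f 19 40 5
f 41 40 19
f 12 42 39
f 42 11 35
f 39 35 3
f 42 35 39
f 11 37 36
f 37 8 24
f 36 24 7
f 37 24 36
f 8 23 28
f 23 2 25
f 28 25 9
f 23 25 28
f 4 30 16
f 30 10 31
f 16 31 5
f 30 31 16
f 4 16 14
f 16 5 15
f 14 15 3
f 16 15 14
f 4 14 21
f 14 3 20
f 21 20 7
f 14 20 21
f 4 21 26
f 21 7 27
f 26 27 9
f 21 27 26
f 4 26 30
f 26 9 33
f 30 33 10
f 26 33 30
f 5 31 19
f 31 10 32
f 19 32 6
f 31 32 19
f 3 15 39
f 15 5 40
f 39 40 12
f 15 40 39
f 7 20 36
f 20 3 35
f 36 35 11
f 20 35 36
f 9 27 28
f 27 7 24
f 28 24 8
f 27 24 28
f 10 33 29
f 33 9 25
f 29 25 2
f 33 25 29
f 44 43 46
f 44 46 45
f 46 43 47
f 46 47 45
f 47 43 48
f 47 48 45
f 48 43 49
f 48 49 45
f 49 43 50
f 49 50 45
f 50 43 51
f 50 51 45
f 51 43 52
f 51 52 45
f 52 43 53
f 52 53 45
f 53 43 54
f 53 54 45
f 54 43 55
f 54 55 45
f 55 43 44
f 55 44 45
f 57 56 59
f 57 59 58
f 59 56 60
f 59 60 58
f 60 56 61
f 60 61 58
f 61 56 62
f 61 62 58
f 62 56 63
f 62 63 58
f 63 56 64
f 63 64 58
f 64 56 65
f 64 65 58
f 65 56 66
f 65 66 58
f 66 56 67
f 66 67 58
f 67 56 68
f 67 68 58
f 68 56 69
f 68 69 58
f 69 56 57
f 69 57 58
f 71 70 73
f 71 73 72
f 73 70 74
f 73 74 72
f 74 70 75
f 74 75 72
f 75 70 76
f 75 76 72
f 76 70 77
f 76 77 72
f 77 70 78
f 77 78 72
f 78 70 79
f 78 79 72
f 79 70 80
f 79 80 72
f 80 70 81
f 80 81 72
f 81 70 82
f 81 82 72
f 82 70 83
f 82 83 72
f 83 70 84
f 83 84 72
f 84 70 85
f 84 85 72
f 85 70 86
f 85 86 72
f 86 70 87
f 86 87 72
f 87 70 71
f 87 71 72



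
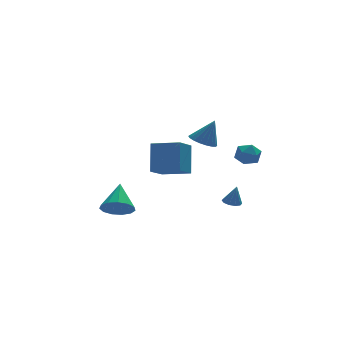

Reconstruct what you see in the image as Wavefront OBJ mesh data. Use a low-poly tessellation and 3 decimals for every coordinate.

v -0.958 1.315 -0.961
v -1.987 0.276 -0.136
v -0.599 2.309 0.737
v -1.629 1.27 1.562
v 0.389 0.25 -0.622
v -0.641 -0.789 0.203
v 0.747 1.244 1.076
v -0.282 0.205 1.901
v 1.418 1.215 1.359
v 2.158 0.896 1.005
v 2.122 1.185 2.861
v 2.213 1.284 0.987
v 2.11 1.657 1.043
v 1.87 1.943 1.161
v 1.54 2.085 1.318
v 1.186 2.054 1.483
v 0.878 1.857 1.624
v 0.677 1.533 1.712
v 0.623 1.145 1.73
v 0.726 0.772 1.674
v 0.966 0.486 1.556
v 1.296 0.344 1.399
v 1.649 0.375 1.234
v 1.957 0.572 1.093
v 2.702 -0.389 0.544
v 3.231 0.263 0.508
v 3.729 -1.203 0.912
v 4.258 -0.551 0.876
v 3.672 -0.584 1.478
v 3.037 -0.081 1.251
v 3.923 -0.859 0.169
v 3.288 -0.356 -0.058
v 3.986 -0.027 0.277
v 3.831 0.143 1.086
v 3.129 -1.083 0.334
v 2.974 -0.913 1.143
v 2.475 -0.69 -2.775
v 3.009 -0.877 -2.901
v 2.725 -0.79 -1.565
v 3.02 -0.519 -2.874
v 2.822 -0.227 -2.809
v 2.492 -0.112 -2.731
v 2.155 -0.218 -2.67
v 1.94 -0.504 -2.649
v 1.929 -0.862 -2.676
v 2.127 -1.154 -2.741
v 2.457 -1.269 -2.819
v 2.794 -1.163 -2.88
v -4.14 -0.503 -2.327
v -3.732 -0.02 -3.101
v -3.54 0.903 -1.133
v -4.261 0.168 -3.058
v -4.752 0.144 -2.782
v -5.048 -0.086 -2.362
v -5.057 -0.449 -1.93
v -4.774 -0.829 -1.625
v -4.29 -1.105 -1.542
v -3.758 -1.191 -1.709
v -3.348 -1.058 -2.071
v -3.189 -0.749 -2.515
v -3.332 -0.362 -2.899
f 2 4 1
f 5 2 1
f 1 4 3
f 3 5 1
f 2 8 4
f 6 2 5
f 6 8 2
f 4 8 3
f 7 5 3
f 3 8 7
f 7 6 5
f 8 6 7
f 10 9 12
f 10 12 11
f 12 9 13
f 12 13 11
f 13 9 14
f 13 14 11
f 14 9 15
f 14 15 11
f 15 9 16
f 15 16 11
f 16 9 17
f 16 17 11
f 17 9 18
f 17 18 11
f 18 9 19
f 18 19 11
f 19 9 20
f 19 20 11
f 20 9 21
f 20 21 11
f 21 9 22
f 21 22 11
f 22 9 23
f 22 23 11
f 23 9 24
f 23 24 11
f 24 9 10
f 24 10 11
f 25 36 30
f 25 30 26
f 25 26 32
f 25 32 35
f 25 35 36
f 26 30 34
f 30 36 29
f 36 35 27
f 35 32 31
f 32 26 33
f 28 34 29
f 28 29 27
f 28 27 31
f 28 31 33
f 28 33 34
f 29 34 30
f 27 29 36
f 31 27 35
f 33 31 32
f 34 33 26
f 38 37 40
f 38 40 39
f 40 37 41
f 40 41 39
f 41 37 42
f 41 42 39
f 42 37 43
f 42 43 39
f 43 37 44
f 43 44 39
f 44 37 45
f 44 45 39
f 45 37 46
f 45 46 39
f 46 37 47
f 46 47 39
f 47 37 48
f 47 48 39
f 48 37 38
f 48 38 39
f 50 49 52
f 50 52 51
f 52 49 53
f 52 53 51
f 53 49 54
f 53 54 51
f 54 49 55
f 54 55 51
f 55 49 56
f 55 56 51
f 56 49 57
f 56 57 51
f 57 49 58
f 57 58 51
f 58 49 59
f 58 59 51
f 59 49 60
f 59 60 51
f 60 49 61
f 60 61 51
f 61 49 50
f 61 50 51



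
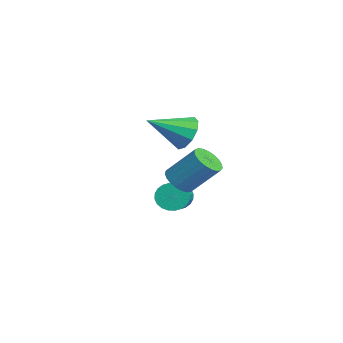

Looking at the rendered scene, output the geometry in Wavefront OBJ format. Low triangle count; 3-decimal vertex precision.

v 3.512 -0.951 3.45
v 4.251 -1.147 2.937
v 3.688 -2.649 4.35
v 4.429 -0.879 3.406
v 4.256 -0.639 3.892
v 3.8 -0.519 4.209
v 3.234 -0.563 4.236
v 2.774 -0.755 3.962
v 2.596 -1.023 3.493
v 2.768 -1.263 3.007
v 3.225 -1.384 2.69
v 3.791 -1.339 2.664
v 3.305 -1.228 0.657
v 4.019 -1.511 0.604
v 4.569 -0.375 1.971
v 3.855 -0.092 2.023
v 4.029 -1.266 0.398
v 4.579 -0.131 1.764
v 3.914 -1.016 0.235
v 4.463 0.12 1.602
v 3.693 -0.801 0.146
v 4.243 0.334 1.513
v 3.405 -0.661 0.145
v 3.955 0.475 1.512
v 3.1 -0.619 0.233
v 3.65 0.517 1.599
v 2.831 -0.681 0.394
v 3.38 0.454 1.76
v 2.643 -0.839 0.6
v 3.193 0.297 1.966
v 2.57 -1.064 0.816
v 3.12 0.072 2.183
v 2.624 -1.317 1.004
v 3.174 -0.181 2.371
v 2.796 -1.554 1.133
v 3.345 -0.419 2.5
v 3.056 -1.736 1.179
v 3.605 -0.6 2.546
v 3.359 -1.829 1.135
v 3.908 -0.693 2.501
v 3.652 -1.819 1.008
v 4.202 -0.683 2.375
v 3.886 -1.706 0.82
v 4.436 -0.57 2.187
v -0.877 -0.614 -2.054
v -0.519 -0.265 -2.653
v 0.714 -0.657 -2.145
v 0.357 -1.006 -1.546
v -0.53 -0.038 -2.45
v 0.703 -0.431 -1.943
v -0.594 0.101 -2.187
v 0.639 -0.291 -1.68
v -0.701 0.131 -1.904
v 0.532 -0.261 -1.397
v -0.835 0.048 -1.644
v 0.398 -0.344 -1.136
v -0.975 -0.136 -1.445
v 0.258 -0.528 -0.938
v -1.1 -0.392 -1.34
v 0.133 -0.784 -0.833
v -1.191 -0.683 -1.343
v 0.042 -1.075 -0.836
v -1.234 -0.963 -1.455
v -0.001 -1.355 -0.947
v -1.223 -1.189 -1.657
v 0.01 -1.582 -1.15
v -1.159 -1.329 -1.92
v 0.074 -1.721 -1.413
v -1.052 -1.359 -2.203
v 0.181 -1.751 -1.696
v -0.918 -1.276 -2.464
v 0.315 -1.668 -1.956
v -0.778 -1.092 -2.662
v 0.455 -1.484 -2.155
v -0.653 -0.836 -2.767
v 0.58 -1.228 -2.26
v -0.562 -0.545 -2.764
v 0.671 -0.937 -2.257
f 2 1 4
f 2 4 3
f 4 1 5
f 4 5 3
f 5 1 6
f 5 6 3
f 6 1 7
f 6 7 3
f 7 1 8
f 7 8 3
f 8 1 9
f 8 9 3
f 9 1 10
f 9 10 3
f 10 1 11
f 10 11 3
f 11 1 12
f 11 12 3
f 12 1 2
f 12 2 3
f 14 13 17
f 14 17 15
f 15 17 18
f 15 18 16
f 17 13 19
f 17 19 18
f 18 19 20
f 18 20 16
f 19 13 21
f 19 21 20
f 20 21 22
f 20 22 16
f 21 13 23
f 21 23 22
f 22 23 24
f 22 24 16
f 23 13 25
f 23 25 24
f 24 25 26
f 24 26 16
f 25 13 27
f 25 27 26
f 26 27 28
f 26 28 16
f 27 13 29
f 27 29 28
f 28 29 30
f 28 30 16
f 29 13 31
f 29 31 30
f 30 31 32
f 30 32 16
f 31 13 33
f 31 33 32
f 32 33 34
f 32 34 16
f 33 13 35
f 33 35 34
f 34 35 36
f 34 36 16
f 35 13 37
f 35 37 36
f 36 37 38
f 36 38 16
f 37 13 39
f 37 39 38
f 38 39 40
f 38 40 16
f 39 13 41
f 39 41 40
f 40 41 42
f 40 42 16
f 41 13 43
f 41 43 42
f 42 43 44
f 42 44 16
f 43 13 14
f 43 14 44
f 44 14 15
f 44 15 16
f 46 45 49
f 46 49 47
f 47 49 50
f 47 50 48
f 49 45 51
f 49 51 50
f 50 51 52
f 50 52 48
f 51 45 53
f 51 53 52
f 52 53 54
f 52 54 48
f 53 45 55
f 53 55 54
f 54 55 56
f 54 56 48
f 55 45 57
f 55 57 56
f 56 57 58
f 56 58 48
f 57 45 59
f 57 59 58
f 58 59 60
f 58 60 48
f 59 45 61
f 59 61 60
f 60 61 62
f 60 62 48
f 61 45 63
f 61 63 62
f 62 63 64
f 62 64 48
f 63 45 65
f 63 65 64
f 64 65 66
f 64 66 48
f 65 45 67
f 65 67 66
f 66 67 68
f 66 68 48
f 67 45 69
f 67 69 68
f 68 69 70
f 68 70 48
f 69 45 71
f 69 71 70
f 70 71 72
f 70 72 48
f 71 45 73
f 71 73 72
f 72 73 74
f 72 74 48
f 73 45 75
f 73 75 74
f 74 75 76
f 74 76 48
f 75 45 77
f 75 77 76
f 76 77 78
f 76 78 48
f 77 45 46
f 77 46 78
f 78 46 47
f 78 47 48



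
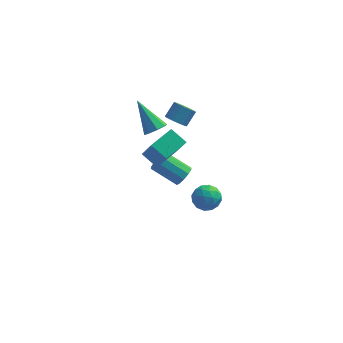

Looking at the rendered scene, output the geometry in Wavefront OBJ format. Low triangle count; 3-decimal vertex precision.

v -1.187 -1.217 3.205
v -0.61 -1.32 2.947
v -0.196 -0.725 3.637
v -0.773 -0.623 3.895
v -0.715 -1.074 2.798
v -0.301 -0.479 3.487
v -0.928 -0.861 2.742
v -0.513 -0.266 3.431
v -1.2 -0.729 2.792
v -0.786 -0.134 3.481
v -1.469 -0.709 2.937
v -1.055 -0.115 3.626
v -1.674 -0.806 3.143
v -1.259 -0.212 3.832
v -1.767 -0.997 3.364
v -1.353 -0.402 4.053
v -1.727 -1.238 3.548
v -1.313 -0.644 4.237
v -1.564 -1.475 3.654
v -1.15 -0.88 4.343
v -1.314 -1.652 3.657
v -0.9 -1.058 4.346
v -1.035 -1.73 3.557
v -0.621 -1.136 4.246
v -0.791 -1.691 3.376
v -0.377 -1.096 4.065
v -0.638 -1.542 3.156
v -0.224 -0.948 3.845
v -2.315 -0.467 1.701
v -1.756 -0.125 1.883
v -3.405 0.547 3.139
v -2.025 0.117 1.509
v -2.463 0.016 1.247
v -2.815 -0.367 1.251
v -2.873 -0.81 1.519
v -2.605 -1.052 1.894
v -2.166 -0.951 2.156
v -1.815 -0.567 2.151
v -1.854 -3.936 1.874
v -1.254 -4.954 3.622
v -2.669 -3.467 2.427
v -2.069 -4.486 4.175
v -0.971 -2.814 2.225
v -0.371 -3.833 3.973
v -1.786 -2.346 2.778
v -1.186 -3.364 4.526
v -0.843 -0.216 -2.416
v -0.507 0.237 -2.074
v -1.941 0.61 -1.162
v -2.277 0.156 -1.504
v -0.668 0.42 -2.401
v -2.102 0.793 -1.489
v -0.896 0.359 -2.734
v -2.33 0.732 -1.822
v -1.103 0.079 -2.946
v -2.537 0.452 -2.034
v -1.211 -0.314 -2.955
v -2.645 0.059 -2.043
v -1.179 -0.67 -2.758
v -2.613 -0.297 -1.846
v -1.018 -0.853 -2.431
v -2.452 -0.48 -1.519
v -0.79 -0.792 -2.098
v -2.224 -0.419 -1.186
v -0.583 -0.512 -1.886
v -2.017 -0.139 -0.974
v -0.475 -0.119 -1.877
v -1.909 0.254 -0.965
v 0.807 -0.34 -3.654
v 1.194 -0.87 -3.095
v -0.314 -1.17 -3.665
v 0.073 -1.7 -3.106
v -0.179 -0.915 -2.853
v 0.514 -0.402 -2.846
v 0.366 -1.638 -3.914
v 1.059 -1.125 -3.907
v 0.921 -1.672 -3.255
v 0.585 -1.225 -2.599
v 0.295 -0.815 -4.161
v -0.041 -0.368 -3.505
v 1.099 -0.532 -3.374
v -0.219 -1.508 -3.386
v -0.367 -1.047 -3.237
v -0.14 -1.358 -2.909
v 0.699 -0.257 -3.227
v 0.927 -0.569 -2.899
v 0.12 -0.595 -2.756
v -0.047 -1.471 -3.861
v 0.181 -1.783 -3.533
v 1.02 -0.682 -3.851
v 1.247 -0.993 -3.523
v 0.76 -1.445 -4.004
v 1.166 -1.315 -3.139
v 0.507 -1.803 -3.146
v 0.68 -1.766 -3.621
v 1.087 -1.465 -3.617
v 0.968 -1.052 -2.754
v 0.309 -1.54 -2.76
v 0.161 -1.079 -2.611
v 0.568 -0.778 -2.607
v 0.808 -1.524 -2.848
v 0.571 -0.5 -4
v -0.088 -0.988 -4.006
v 0.312 -1.262 -4.153
v 0.719 -0.961 -4.149
v 0.373 -0.237 -3.614
v -0.286 -0.725 -3.621
v -0.207 -0.575 -3.143
v 0.2 -0.274 -3.139
v 0.072 -0.516 -3.912
f 2 1 5
f 2 5 3
f 3 5 6
f 3 6 4
f 5 1 7
f 5 7 6
f 6 7 8
f 6 8 4
f 7 1 9
f 7 9 8
f 8 9 10
f 8 10 4
f 9 1 11
f 9 11 10
f 10 11 12
f 10 12 4
f 11 1 13
f 11 13 12
f 12 13 14
f 12 14 4
f 13 1 15
f 13 15 14
f 14 15 16
f 14 16 4
f 15 1 17
f 15 17 16
f 16 17 18
f 16 18 4
f 17 1 19
f 17 19 18
f 18 19 20
f 18 20 4
f 19 1 21
f 19 21 20
f 20 21 22
f 20 22 4
f 21 1 23
f 21 23 22
f 22 23 24
f 22 24 4
f 23 1 25
f 23 25 24
f 24 25 26
f 24 26 4
f 25 1 27
f 25 27 26
f 26 27 28
f 26 28 4
f 27 1 2
f 27 2 28
f 28 2 3
f 28 3 4
f 30 29 32
f 30 32 31
f 32 29 33
f 32 33 31
f 33 29 34
f 33 34 31
f 34 29 35
f 34 35 31
f 35 29 36
f 35 36 31
f 36 29 37
f 36 37 31
f 37 29 38
f 37 38 31
f 38 29 30
f 38 30 31
f 40 42 39
f 43 40 39
f 39 42 41
f 41 43 39
f 40 46 42
f 44 40 43
f 44 46 40
f 42 46 41
f 45 43 41
f 41 46 45
f 45 44 43
f 46 44 45
f 48 47 51
f 48 51 49
f 49 51 52
f 49 52 50
f 51 47 53
f 51 53 52
f 52 53 54
f 52 54 50
f 53 47 55
f 53 55 54
f 54 55 56
f 54 56 50
f 55 47 57
f 55 57 56
f 56 57 58
f 56 58 50
f 57 47 59
f 57 59 58
f 58 59 60
f 58 60 50
f 59 47 61
f 59 61 60
f 60 61 62
f 60 62 50
f 61 47 63
f 61 63 62
f 62 63 64
f 62 64 50
f 63 47 65
f 63 65 64
f 64 65 66
f 64 66 50
f 65 47 67
f 65 67 66
f 66 67 68
f 66 68 50
f 67 47 48
f 67 48 68
f 68 48 49
f 68 49 50
f 69 106 85
f 106 80 109
f 85 109 74
f 106 109 85
f 69 85 81
f 85 74 86
f 81 86 70
f 85 86 81
f 69 81 90
f 81 70 91
f 90 91 76
f 81 91 90
f 69 90 102
f 90 76 105
f 102 105 79
f 90 105 102
f 69 102 106
f 102 79 110
f 106 110 80
f 102 110 106
f 70 86 97
f 86 74 100
f 97 100 78
f 86 100 97
f 74 109 87
f 109 80 108
f 87 108 73
f 109 108 87
f 80 110 107
f 110 79 103
f 107 103 71
f 110 103 107
f 79 105 104
f 105 76 92
f 104 92 75
f 105 92 104
f 76 91 96
f 91 70 93
f 96 93 77
f 91 93 96
f 72 98 84
f 98 78 99
f 84 99 73
f 98 99 84
f 72 84 82
f 84 73 83
f 82 83 71
f 84 83 82
f 72 82 89
f 82 71 88
f 89 88 75
f 82 88 89
f 72 89 94
f 89 75 95
f 94 95 77
f 89 95 94
f 72 94 98
f 94 77 101
f 98 101 78
f 94 101 98
f 73 99 87
f 99 78 100
f 87 100 74
f 99 100 87
f 71 83 107
f 83 73 108
f 107 108 80
f 83 108 107
f 75 88 104
f 88 71 103
f 104 103 79
f 88 103 104
f 77 95 96
f 95 75 92
f 96 92 76
f 95 92 96
f 78 101 97
f 101 77 93
f 97 93 70
f 101 93 97



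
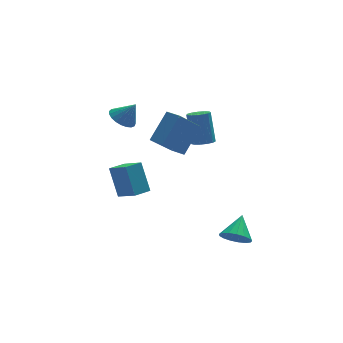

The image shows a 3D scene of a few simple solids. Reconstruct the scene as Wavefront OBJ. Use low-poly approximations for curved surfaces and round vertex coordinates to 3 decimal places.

v -1.909 -2.476 4.069
v -0.785 -1.688 5.411
v -2.339 -1.724 3.988
v -1.215 -0.936 5.33
v -0.605 -1.884 2.63
v 0.519 -1.096 3.972
v -1.035 -1.132 2.549
v 0.089 -0.344 3.891
v 1.256 -4.393 -2.341
v 1.839 -4.28 -2.949
v 1.964 -3.407 -1.479
v 1.555 -4.002 -3.034
v 1.202 -3.813 -2.96
v 0.861 -3.757 -2.745
v 0.611 -3.847 -2.437
v 0.509 -4.062 -2.107
v 0.577 -4.353 -1.831
v 0.801 -4.653 -1.672
v 1.129 -4.893 -1.666
v 1.486 -5.019 -1.815
v 1.79 -5.002 -2.085
v 1.972 -4.845 -2.413
v 1.989 -4.585 -2.725
v -2.736 -0.394 -1.019
v -2.926 0.531 0.572
v -3.331 0.68 -1.714
v -3.521 1.604 -0.123
v -1.799 0.036 -1.157
v -1.989 0.96 0.434
v -2.394 1.109 -1.852
v -2.584 2.034 -0.261
v 1.064 0.067 1.916
v 1.644 -0.155 2.021
v 1.637 0.632 3.728
v 1.056 0.853 3.624
v 1.685 0.165 1.874
v 1.677 0.952 3.581
v 1.528 0.454 1.74
v 1.52 1.241 3.447
v 1.224 0.62 1.662
v 1.216 1.407 3.369
v 0.869 0.611 1.665
v 0.862 1.397 3.372
v 0.576 0.428 1.748
v 0.569 1.215 3.455
v 0.438 0.131 1.884
v 0.43 0.917 3.591
v 0.498 -0.187 2.031
v 0.491 0.6 3.738
v 0.738 -0.424 2.141
v 0.731 0.363 3.848
v 1.082 -0.505 2.18
v 1.074 0.281 3.887
v 1.419 -0.405 2.135
v 1.412 0.382 3.843
v -2.628 2.109 3.236
v -2.213 2.797 3.132
v -1.972 1.871 4.284
v -2.474 2.9 3.319
v -2.762 2.866 3.491
v -3.026 2.701 3.619
v -3.222 2.434 3.681
v -3.315 2.111 3.666
v -3.289 1.787 3.576
v -3.149 1.519 3.428
v -2.919 1.353 3.246
v -2.639 1.318 3.062
v -2.357 1.419 2.909
v -2.122 1.64 2.812
v -1.974 1.942 2.788
v -1.94 2.273 2.842
v -2.024 2.575 2.963
f 2 4 1
f 5 2 1
f 1 4 3
f 3 5 1
f 2 8 4
f 6 2 5
f 6 8 2
f 4 8 3
f 7 5 3
f 3 8 7
f 7 6 5
f 8 6 7
f 10 9 12
f 10 12 11
f 12 9 13
f 12 13 11
f 13 9 14
f 13 14 11
f 14 9 15
f 14 15 11
f 15 9 16
f 15 16 11
f 16 9 17
f 16 17 11
f 17 9 18
f 17 18 11
f 18 9 19
f 18 19 11
f 19 9 20
f 19 20 11
f 20 9 21
f 20 21 11
f 21 9 22
f 21 22 11
f 22 9 23
f 22 23 11
f 23 9 10
f 23 10 11
f 25 27 24
f 28 25 24
f 24 27 26
f 26 28 24
f 25 31 27
f 29 25 28
f 29 31 25
f 27 31 26
f 30 28 26
f 26 31 30
f 30 29 28
f 31 29 30
f 33 32 36
f 33 36 34
f 34 36 37
f 34 37 35
f 36 32 38
f 36 38 37
f 37 38 39
f 37 39 35
f 38 32 40
f 38 40 39
f 39 40 41
f 39 41 35
f 40 32 42
f 40 42 41
f 41 42 43
f 41 43 35
f 42 32 44
f 42 44 43
f 43 44 45
f 43 45 35
f 44 32 46
f 44 46 45
f 45 46 47
f 45 47 35
f 46 32 48
f 46 48 47
f 47 48 49
f 47 49 35
f 48 32 50
f 48 50 49
f 49 50 51
f 49 51 35
f 50 32 52
f 50 52 51
f 51 52 53
f 51 53 35
f 52 32 54
f 52 54 53
f 53 54 55
f 53 55 35
f 54 32 33
f 54 33 55
f 55 33 34
f 55 34 35
f 57 56 59
f 57 59 58
f 59 56 60
f 59 60 58
f 60 56 61
f 60 61 58
f 61 56 62
f 61 62 58
f 62 56 63
f 62 63 58
f 63 56 64
f 63 64 58
f 64 56 65
f 64 65 58
f 65 56 66
f 65 66 58
f 66 56 67
f 66 67 58
f 67 56 68
f 67 68 58
f 68 56 69
f 68 69 58
f 69 56 70
f 69 70 58
f 70 56 71
f 70 71 58
f 71 56 72
f 71 72 58
f 72 56 57
f 72 57 58



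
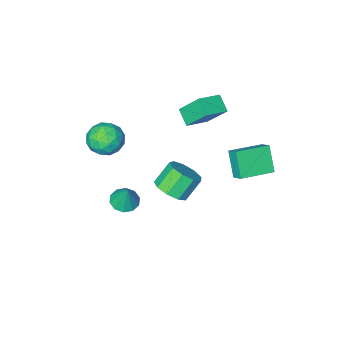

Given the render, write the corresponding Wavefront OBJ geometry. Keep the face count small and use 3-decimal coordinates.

v 4.279 0.151 2.834
v 4.747 -0.368 3.591
v 2.873 0.188 3.729
v 3.341 -0.331 4.486
v 3.615 0.641 4.282
v 4.484 0.618 3.729
v 3.136 -0.798 3.591
v 4.005 -0.821 3.038
v 4.041 -0.955 4.059
v 4.337 -0.065 4.486
v 3.283 -0.115 2.834
v 3.579 0.775 3.261
v 4.636 -0.112 3.134
v 2.984 -0.068 4.186
v 3.144 0.503 4.067
v 3.42 0.198 4.511
v 4.482 0.468 3.215
v 4.757 0.163 3.66
v 4.091 0.756 4.067
v 2.863 -0.343 3.66
v 3.138 -0.648 4.105
v 4.2 -0.378 2.809
v 4.476 -0.683 3.253
v 3.529 -0.936 3.253
v 4.497 -0.762 3.854
v 3.67 -0.74 4.38
v 3.55 -1.015 3.854
v 4.061 -1.028 3.528
v 4.67 -0.239 4.105
v 3.844 -0.217 4.631
v 4.005 0.354 4.511
v 4.516 0.341 4.186
v 4.255 -0.584 4.38
v 3.776 0.037 2.689
v 2.95 0.059 3.215
v 3.104 -0.521 3.134
v 3.615 -0.534 2.809
v 3.95 0.56 2.94
v 3.123 0.582 3.466
v 3.559 0.848 3.792
v 4.07 0.835 3.466
v 3.365 0.404 2.94
v -2.701 -0.898 1.124
v -2.808 -1.796 1.732
v -3.256 0.119 2.527
v -3.363 -0.779 3.136
v -1.337 -0.761 1.564
v -1.444 -1.659 2.173
v -1.892 0.256 2.968
v -1.999 -0.642 3.576
v -3.677 2.656 1.607
v -3.654 3.335 2.101
v -3.396 3.581 0.32
v -3.373 4.261 0.814
v -1.807 2.419 1.846
v -1.784 3.099 2.34
v -1.526 3.345 0.559
v -1.503 4.024 1.053
v 0.189 0.12 -2.424
v 0.766 -0.551 -1.957
v -0.193 -0.591 -0.83
v -0.769 0.08 -1.296
v 0.951 0.082 -1.777
v -0.007 0.042 -0.65
v 0.78 0.733 -1.899
v -0.178 0.693 -0.772
v 0.332 1.097 -2.267
v -0.626 1.057 -1.14
v -0.182 1.004 -2.708
v -1.141 0.964 -1.581
v -0.523 0.497 -3.016
v -1.481 0.457 -1.889
v -0.531 -0.186 -3.047
v -1.489 -0.226 -1.92
v -0.201 -0.726 -2.786
v -1.16 -0.766 -1.659
v 0.311 -0.87 -2.356
v -0.648 -0.911 -1.229
v 2.383 -0.81 -2.879
v 2.875 -1.415 -2.699
v 2.517 -0.27 -1.421
v 3.15 -1.038 -2.864
v 3.132 -0.575 -3.035
v 2.828 -0.201 -3.145
v 2.354 -0.06 -3.154
v 1.891 -0.205 -3.058
v 1.617 -0.582 -2.893
v 1.635 -1.046 -2.723
v 1.939 -1.42 -2.612
v 2.413 -1.561 -2.603
f 1 38 17
f 38 12 41
f 17 41 6
f 38 41 17
f 1 17 13
f 17 6 18
f 13 18 2
f 17 18 13
f 1 13 22
f 13 2 23
f 22 23 8
f 13 23 22
f 1 22 34
f 22 8 37
f 34 37 11
f 22 37 34
f 1 34 38
f 34 11 42
f 38 42 12
f 34 42 38
f 2 18 29
f 18 6 32
f 29 32 10
f 18 32 29
f 6 41 19
f 41 12 40
f 19 40 5
f 41 40 19
f 12 42 39
f 42 11 35
f 39 35 3
f 42 35 39
f 11 37 36
f 37 8 24
f 36 24 7
f 37 24 36
f 8 23 28
f 23 2 25
f 28 25 9
f 23 25 28
f 4 30 16
f 30 10 31
f 16 31 5
f 30 31 16
f 4 16 14
f 16 5 15
f 14 15 3
f 16 15 14
f 4 14 21
f 14 3 20
f 21 20 7
f 14 20 21
f 4 21 26
f 21 7 27
f 26 27 9
f 21 27 26
f 4 26 30
f 26 9 33
f 30 33 10
f 26 33 30
f 5 31 19
f 31 10 32
f 19 32 6
f 31 32 19
f 3 15 39
f 15 5 40
f 39 40 12
f 15 40 39
f 7 20 36
f 20 3 35
f 36 35 11
f 20 35 36
f 9 27 28
f 27 7 24
f 28 24 8
f 27 24 28
f 10 33 29
f 33 9 25
f 29 25 2
f 33 25 29
f 44 46 43
f 47 44 43
f 43 46 45
f 45 47 43
f 44 50 46
f 48 44 47
f 48 50 44
f 46 50 45
f 49 47 45
f 45 50 49
f 49 48 47
f 50 48 49
f 52 54 51
f 55 52 51
f 51 54 53
f 53 55 51
f 52 58 54
f 56 52 55
f 56 58 52
f 54 58 53
f 57 55 53
f 53 58 57
f 57 56 55
f 58 56 57
f 60 59 63
f 60 63 61
f 61 63 64
f 61 64 62
f 63 59 65
f 63 65 64
f 64 65 66
f 64 66 62
f 65 59 67
f 65 67 66
f 66 67 68
f 66 68 62
f 67 59 69
f 67 69 68
f 68 69 70
f 68 70 62
f 69 59 71
f 69 71 70
f 70 71 72
f 70 72 62
f 71 59 73
f 71 73 72
f 72 73 74
f 72 74 62
f 73 59 75
f 73 75 74
f 74 75 76
f 74 76 62
f 75 59 77
f 75 77 76
f 76 77 78
f 76 78 62
f 77 59 60
f 77 60 78
f 78 60 61
f 78 61 62
f 80 79 82
f 80 82 81
f 82 79 83
f 82 83 81
f 83 79 84
f 83 84 81
f 84 79 85
f 84 85 81
f 85 79 86
f 85 86 81
f 86 79 87
f 86 87 81
f 87 79 88
f 87 88 81
f 88 79 89
f 88 89 81
f 89 79 90
f 89 90 81
f 90 79 80
f 90 80 81



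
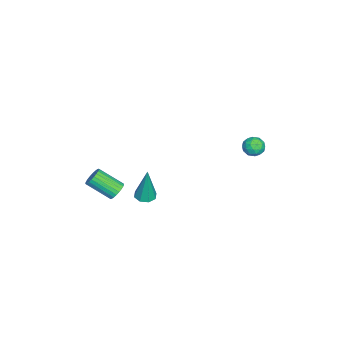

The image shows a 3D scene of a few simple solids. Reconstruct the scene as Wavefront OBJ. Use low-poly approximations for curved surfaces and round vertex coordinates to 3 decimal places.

v -2.593 4.269 2.599
v -2.17 4.035 2.146
v -3.31 3.525 2.314
v -2.887 3.291 1.861
v -2.758 3.214 2.507
v -2.315 3.674 2.683
v -3.165 3.886 1.777
v -2.722 4.346 1.953
v -2.524 3.798 1.639
v -2.272 3.383 2.089
v -3.208 4.177 2.371
v -2.956 3.762 2.821
v -2.319 4.218 2.397
v -3.161 3.342 2.063
v -3.085 3.298 2.442
v -2.837 3.16 2.176
v -2.404 4.006 2.713
v -2.155 3.868 2.447
v -2.5 3.385 2.659
v -3.325 3.692 2.013
v -3.076 3.554 1.747
v -2.643 4.4 2.284
v -2.395 4.262 2.018
v -2.98 4.175 1.801
v -2.278 3.94 1.833
v -2.699 3.503 1.666
v -2.863 3.853 1.616
v -2.603 4.123 1.72
v -2.13 3.696 2.098
v -2.551 3.259 1.931
v -2.475 3.214 2.31
v -2.215 3.484 2.413
v -2.338 3.557 1.8
v -2.929 4.301 2.529
v -3.35 3.864 2.362
v -3.265 4.076 2.047
v -3.005 4.346 2.15
v -2.781 4.057 2.794
v -3.202 3.62 2.627
v -2.877 3.437 2.74
v -2.617 3.707 2.844
v -3.142 4.003 2.66
v 1.127 -1.189 0.534
v 1.705 -1.344 0.491
v 1.333 -1.011 2.646
v 1.642 -0.89 0.458
v 1.277 -0.612 0.47
v 0.825 -0.671 0.519
v 0.549 -1.034 0.577
v 0.612 -1.488 0.609
v 0.977 -1.767 0.597
v 1.43 -1.707 0.548
v 1.076 -2.692 0.544
v 1.493 -2.477 0.885
v 1.42 -3.812 1.817
v 1.004 -4.028 1.476
v 1.307 -2.396 0.986
v 1.234 -3.731 1.918
v 1.086 -2.361 1.02
v 1.013 -3.696 1.952
v 0.863 -2.376 0.981
v 0.791 -3.711 1.913
v 0.673 -2.439 0.875
v 0.601 -3.774 1.808
v 0.545 -2.541 0.719
v 0.472 -3.876 1.652
v 0.497 -2.666 0.537
v 0.424 -4.001 1.469
v 0.537 -2.795 0.355
v 0.465 -4.13 1.288
v 0.66 -2.908 0.203
v 0.587 -4.243 1.135
v 0.846 -2.989 0.102
v 0.773 -4.324 1.034
v 1.067 -3.024 0.068
v 0.994 -4.359 1
v 1.289 -3.009 0.107
v 1.217 -4.344 1.039
v 1.479 -2.946 0.212
v 1.407 -4.281 1.145
v 1.608 -2.844 0.368
v 1.535 -4.179 1.301
v 1.656 -2.719 0.551
v 1.583 -4.054 1.483
v 1.615 -2.59 0.732
v 1.543 -3.925 1.665
f 1 38 17
f 38 12 41
f 17 41 6
f 38 41 17
f 1 17 13
f 17 6 18
f 13 18 2
f 17 18 13
f 1 13 22
f 13 2 23
f 22 23 8
f 13 23 22
f 1 22 34
f 22 8 37
f 34 37 11
f 22 37 34
f 1 34 38
f 34 11 42
f 38 42 12
f 34 42 38
f 2 18 29
f 18 6 32
f 29 32 10
f 18 32 29
f 6 41 19
f 41 12 40
f 19 40 5
f 41 40 19
f 12 42 39
f 42 11 35
f 39 35 3
f 42 35 39
f 11 37 36
f 37 8 24
f 36 24 7
f 37 24 36
f 8 23 28
f 23 2 25
f 28 25 9
f 23 25 28
f 4 30 16
f 30 10 31
f 16 31 5
f 30 31 16
f 4 16 14
f 16 5 15
f 14 15 3
f 16 15 14
f 4 14 21
f 14 3 20
f 21 20 7
f 14 20 21
f 4 21 26
f 21 7 27
f 26 27 9
f 21 27 26
f 4 26 30
f 26 9 33
f 30 33 10
f 26 33 30
f 5 31 19
f 31 10 32
f 19 32 6
f 31 32 19
f 3 15 39
f 15 5 40
f 39 40 12
f 15 40 39
f 7 20 36
f 20 3 35
f 36 35 11
f 20 35 36
f 9 27 28
f 27 7 24
f 28 24 8
f 27 24 28
f 10 33 29
f 33 9 25
f 29 25 2
f 33 25 29
f 44 43 46
f 44 46 45
f 46 43 47
f 46 47 45
f 47 43 48
f 47 48 45
f 48 43 49
f 48 49 45
f 49 43 50
f 49 50 45
f 50 43 51
f 50 51 45
f 51 43 52
f 51 52 45
f 52 43 44
f 52 44 45
f 54 53 57
f 54 57 55
f 55 57 58
f 55 58 56
f 57 53 59
f 57 59 58
f 58 59 60
f 58 60 56
f 59 53 61
f 59 61 60
f 60 61 62
f 60 62 56
f 61 53 63
f 61 63 62
f 62 63 64
f 62 64 56
f 63 53 65
f 63 65 64
f 64 65 66
f 64 66 56
f 65 53 67
f 65 67 66
f 66 67 68
f 66 68 56
f 67 53 69
f 67 69 68
f 68 69 70
f 68 70 56
f 69 53 71
f 69 71 70
f 70 71 72
f 70 72 56
f 71 53 73
f 71 73 72
f 72 73 74
f 72 74 56
f 73 53 75
f 73 75 74
f 74 75 76
f 74 76 56
f 75 53 77
f 75 77 76
f 76 77 78
f 76 78 56
f 77 53 79
f 77 79 78
f 78 79 80
f 78 80 56
f 79 53 81
f 79 81 80
f 80 81 82
f 80 82 56
f 81 53 83
f 81 83 82
f 82 83 84
f 82 84 56
f 83 53 85
f 83 85 84
f 84 85 86
f 84 86 56
f 85 53 54
f 85 54 86
f 86 54 55
f 86 55 56



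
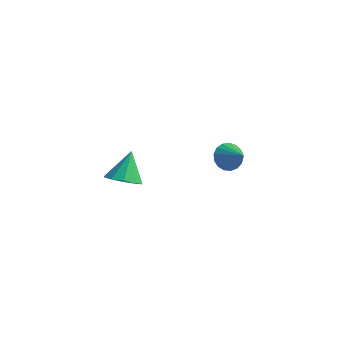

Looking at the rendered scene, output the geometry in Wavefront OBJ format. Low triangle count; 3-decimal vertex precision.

v 1.545 -2.685 0.652
v 1.834 -2.947 0.12
v 2.435 -3.035 1.308
v 1.944 -2.652 0.128
v 1.963 -2.363 0.256
v 1.886 -2.149 0.474
v 1.731 -2.057 0.734
v 1.533 -2.109 0.975
v 1.338 -2.294 1.141
v 1.19 -2.567 1.196
v 1.124 -2.868 1.126
v 1.154 -3.127 0.948
v 1.273 -3.285 0.701
v 1.455 -3.305 0.444
v 1.657 -3.183 0.234
v -3.375 -2.729 -2.805
v -2.566 -2.545 -2.832
v -3.525 -1.891 -1.595
v -2.817 -2.193 -3.107
v -3.282 -2.045 -3.267
v -3.782 -2.159 -3.25
v -4.126 -2.49 -3.064
v -4.184 -2.912 -2.779
v -3.932 -3.265 -2.504
v -3.468 -3.412 -2.344
v -2.968 -3.299 -2.36
v -2.623 -2.968 -2.547
f 2 1 4
f 2 4 3
f 4 1 5
f 4 5 3
f 5 1 6
f 5 6 3
f 6 1 7
f 6 7 3
f 7 1 8
f 7 8 3
f 8 1 9
f 8 9 3
f 9 1 10
f 9 10 3
f 10 1 11
f 10 11 3
f 11 1 12
f 11 12 3
f 12 1 13
f 12 13 3
f 13 1 14
f 13 14 3
f 14 1 15
f 14 15 3
f 15 1 2
f 15 2 3
f 17 16 19
f 17 19 18
f 19 16 20
f 19 20 18
f 20 16 21
f 20 21 18
f 21 16 22
f 21 22 18
f 22 16 23
f 22 23 18
f 23 16 24
f 23 24 18
f 24 16 25
f 24 25 18
f 25 16 26
f 25 26 18
f 26 16 27
f 26 27 18
f 27 16 17
f 27 17 18



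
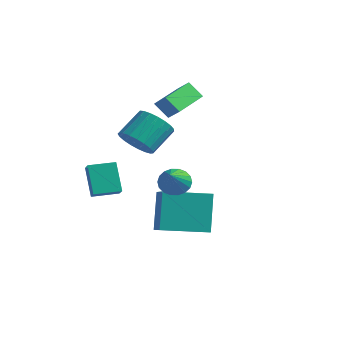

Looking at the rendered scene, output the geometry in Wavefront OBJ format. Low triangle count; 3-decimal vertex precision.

v -3.592 -2.556 -0.263
v -2.997 -2.944 0.187
v -2.995 -1.563 -0.195
v -2.401 -1.951 0.255
v -2.859 -2.909 -1.535
v -2.265 -3.297 -1.085
v -2.263 -1.916 -1.467
v -1.668 -2.304 -1.017
v 1.173 -2.146 0.352
v 1.52 -1.634 0.61
v 2.227 -3.414 1.448
v 1.291 -1.661 0.799
v 1.039 -1.784 0.899
v 0.813 -1.979 0.891
v 0.658 -2.207 0.776
v 0.606 -2.422 0.577
v 0.666 -2.583 0.333
v 0.826 -2.658 0.093
v 1.055 -2.631 -0.096
v 1.308 -2.508 -0.196
v 1.534 -2.313 -0.188
v 1.688 -2.085 -0.073
v 1.74 -1.87 0.126
v 1.681 -1.709 0.37
v -2.663 1.186 1.791
v -3.228 0.928 2.496
v -2.978 2.84 2.142
v -3.543 2.582 2.848
v -2.017 1.198 2.312
v -2.582 0.94 3.018
v -2.332 2.852 2.664
v -2.897 2.594 3.369
v -2.72 -0.596 0.832
v -2.408 -0.071 0.184
v -2.369 1.061 1.121
v -2.68 0.536 1.768
v -2.774 -0.029 0.148
v -2.734 1.104 1.085
v -3.131 -0.084 0.23
v -3.091 1.048 1.167
v -3.416 -0.228 0.417
v -3.376 0.904 1.353
v -3.581 -0.436 0.675
v -3.541 0.696 1.611
v -3.597 -0.671 0.96
v -3.558 0.461 1.897
v -3.462 -0.894 1.223
v -3.422 0.238 2.16
v -3.198 -1.065 1.418
v -3.158 0.068 2.355
v -2.851 -1.154 1.512
v -2.812 -0.022 2.449
v -2.482 -1.148 1.488
v -2.442 -0.016 2.425
v -2.154 -1.046 1.351
v -2.114 0.087 2.288
v -1.924 -0.866 1.124
v -1.884 0.266 2.061
v -1.831 -0.639 0.846
v -1.791 0.493 1.783
v -1.892 -0.405 0.566
v -1.852 0.727 1.503
v -2.096 -0.205 0.332
v -2.057 0.928 1.269
v -0.652 -1.549 -3.097
v -1.181 -0.882 -1.365
v 0.584 0.032 -3.328
v 0.055 0.699 -1.596
v 0.625 -2.439 -2.364
v 0.096 -1.772 -0.632
v 1.861 -0.858 -2.595
v 1.332 -0.191 -0.863
f 2 4 1
f 5 2 1
f 1 4 3
f 3 5 1
f 2 8 4
f 6 2 5
f 6 8 2
f 4 8 3
f 7 5 3
f 3 8 7
f 7 6 5
f 8 6 7
f 10 9 12
f 10 12 11
f 12 9 13
f 12 13 11
f 13 9 14
f 13 14 11
f 14 9 15
f 14 15 11
f 15 9 16
f 15 16 11
f 16 9 17
f 16 17 11
f 17 9 18
f 17 18 11
f 18 9 19
f 18 19 11
f 19 9 20
f 19 20 11
f 20 9 21
f 20 21 11
f 21 9 22
f 21 22 11
f 22 9 23
f 22 23 11
f 23 9 24
f 23 24 11
f 24 9 10
f 24 10 11
f 26 28 25
f 29 26 25
f 25 28 27
f 27 29 25
f 26 32 28
f 30 26 29
f 30 32 26
f 28 32 27
f 31 29 27
f 27 32 31
f 31 30 29
f 32 30 31
f 34 33 37
f 34 37 35
f 35 37 38
f 35 38 36
f 37 33 39
f 37 39 38
f 38 39 40
f 38 40 36
f 39 33 41
f 39 41 40
f 40 41 42
f 40 42 36
f 41 33 43
f 41 43 42
f 42 43 44
f 42 44 36
f 43 33 45
f 43 45 44
f 44 45 46
f 44 46 36
f 45 33 47
f 45 47 46
f 46 47 48
f 46 48 36
f 47 33 49
f 47 49 48
f 48 49 50
f 48 50 36
f 49 33 51
f 49 51 50
f 50 51 52
f 50 52 36
f 51 33 53
f 51 53 52
f 52 53 54
f 52 54 36
f 53 33 55
f 53 55 54
f 54 55 56
f 54 56 36
f 55 33 57
f 55 57 56
f 56 57 58
f 56 58 36
f 57 33 59
f 57 59 58
f 58 59 60
f 58 60 36
f 59 33 61
f 59 61 60
f 60 61 62
f 60 62 36
f 61 33 63
f 61 63 62
f 62 63 64
f 62 64 36
f 63 33 34
f 63 34 64
f 64 34 35
f 64 35 36
f 66 68 65
f 69 66 65
f 65 68 67
f 67 69 65
f 66 72 68
f 70 66 69
f 70 72 66
f 68 72 67
f 71 69 67
f 67 72 71
f 71 70 69
f 72 70 71



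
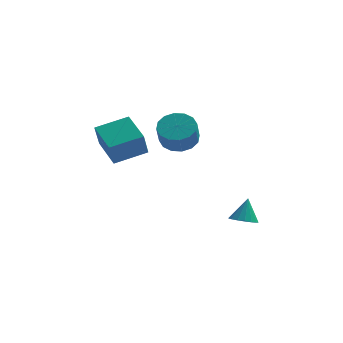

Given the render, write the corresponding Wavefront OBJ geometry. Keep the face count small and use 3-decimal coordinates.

v 2.595 0.629 -2.842
v 3.202 0.894 -3.069
v 2.785 1.171 -1.698
v 2.977 1.131 -3.144
v 2.665 1.253 -3.15
v 2.337 1.232 -3.085
v 2.068 1.073 -2.965
v 1.92 0.811 -2.816
v 1.926 0.508 -2.674
v 2.086 0.233 -2.569
v 2.362 0.048 -2.528
v 2.692 -0.004 -2.558
v 2.999 0.089 -2.653
v 3.214 0.306 -2.791
v 3.287 0.597 -2.941
v -0.505 3.294 1.077
v 0.116 2.666 0.725
v 0.045 1.999 1.792
v -0.575 2.626 2.143
v 0.391 3.003 0.954
v 0.321 2.336 2.021
v 0.427 3.418 1.216
v 0.356 2.75 2.283
v 0.213 3.799 1.441
v 0.142 3.132 2.507
v -0.194 4.045 1.568
v -0.264 3.378 2.634
v -0.683 4.09 1.563
v -0.754 3.423 2.63
v -1.125 3.921 1.428
v -1.196 3.254 2.495
v -1.401 3.584 1.199
v -1.471 2.917 2.266
v -1.436 3.17 0.937
v -1.507 2.502 2.004
v -1.222 2.788 0.713
v -1.293 2.121 1.779
v -0.816 2.542 0.586
v -0.886 1.875 1.652
v -0.326 2.497 0.59
v -0.397 1.83 1.657
v -3.443 2.059 -0.095
v -3.595 1.537 1.184
v -4.282 3.608 0.438
v -4.434 3.085 1.717
v -1.906 2.735 0.363
v -2.058 2.212 1.642
v -2.745 4.283 0.896
v -2.897 3.761 2.175
f 2 1 4
f 2 4 3
f 4 1 5
f 4 5 3
f 5 1 6
f 5 6 3
f 6 1 7
f 6 7 3
f 7 1 8
f 7 8 3
f 8 1 9
f 8 9 3
f 9 1 10
f 9 10 3
f 10 1 11
f 10 11 3
f 11 1 12
f 11 12 3
f 12 1 13
f 12 13 3
f 13 1 14
f 13 14 3
f 14 1 15
f 14 15 3
f 15 1 2
f 15 2 3
f 17 16 20
f 17 20 18
f 18 20 21
f 18 21 19
f 20 16 22
f 20 22 21
f 21 22 23
f 21 23 19
f 22 16 24
f 22 24 23
f 23 24 25
f 23 25 19
f 24 16 26
f 24 26 25
f 25 26 27
f 25 27 19
f 26 16 28
f 26 28 27
f 27 28 29
f 27 29 19
f 28 16 30
f 28 30 29
f 29 30 31
f 29 31 19
f 30 16 32
f 30 32 31
f 31 32 33
f 31 33 19
f 32 16 34
f 32 34 33
f 33 34 35
f 33 35 19
f 34 16 36
f 34 36 35
f 35 36 37
f 35 37 19
f 36 16 38
f 36 38 37
f 37 38 39
f 37 39 19
f 38 16 40
f 38 40 39
f 39 40 41
f 39 41 19
f 40 16 17
f 40 17 41
f 41 17 18
f 41 18 19
f 43 45 42
f 46 43 42
f 42 45 44
f 44 46 42
f 43 49 45
f 47 43 46
f 47 49 43
f 45 49 44
f 48 46 44
f 44 49 48
f 48 47 46
f 49 47 48



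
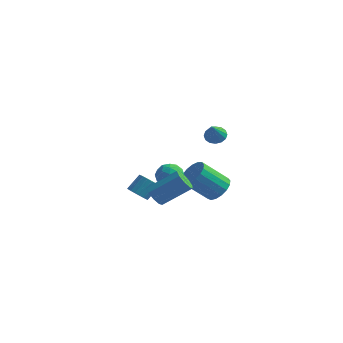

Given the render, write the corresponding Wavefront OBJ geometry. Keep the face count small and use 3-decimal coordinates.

v 0.247 3.426 -3.703
v 0.798 2.64 -3.692
v -0.476 1.768 -2.225
v -1.027 2.554 -2.237
v 0.985 2.91 -3.37
v -0.29 2.038 -1.903
v 1.002 3.298 -3.124
v -0.272 2.426 -1.657
v 0.846 3.715 -3.011
v -0.428 2.843 -1.544
v 0.553 4.066 -3.057
v -0.721 3.194 -1.59
v 0.19 4.271 -3.251
v -1.084 3.398 -1.784
v -0.16 4.282 -3.548
v -1.434 3.409 -2.081
v -0.417 4.097 -3.881
v -1.691 3.224 -2.414
v -0.521 3.758 -4.174
v -1.796 2.886 -2.707
v -0.45 3.343 -4.358
v -1.724 2.471 -2.891
v -0.219 2.948 -4.393
v -1.493 2.075 -2.926
v 0.119 2.662 -4.27
v -1.155 1.789 -2.803
v 0.486 2.551 -4.017
v -0.788 1.678 -2.55
v -2.983 -0.546 -2.934
v -2.378 -0.473 -3.277
v -1.991 0.299 -2.429
v -2.597 0.226 -2.086
v -2.555 -0.248 -3.4
v -2.168 0.523 -2.552
v -2.817 -0.083 -3.432
v -2.43 0.689 -2.584
v -3.112 -0.009 -3.364
v -2.725 0.763 -2.516
v -3.381 -0.041 -3.212
v -2.994 0.73 -2.364
v -3.572 -0.174 -3.004
v -3.185 0.598 -2.156
v -3.646 -0.38 -2.782
v -3.259 0.392 -1.935
v -3.589 -0.619 -2.591
v -3.202 0.153 -1.743
v -3.412 -0.843 -2.468
v -3.025 -0.072 -1.62
v -3.15 -1.009 -2.436
v -2.763 -0.237 -1.588
v -2.855 -1.083 -2.504
v -2.468 -0.311 -1.656
v -2.586 -1.05 -2.656
v -2.199 -0.279 -1.808
v -2.395 -0.918 -2.864
v -2.008 -0.146 -2.016
v -2.321 -0.712 -3.085
v -1.934 0.06 -2.238
v -1.927 0.589 -1.024
v -1.124 0.669 -0.692
v -1.456 -0.389 -1.928
v -0.653 -0.309 -1.596
v -1.289 -0.667 -1.118
v -1.58 -0.063 -0.559
v -1 0.343 -2.061
v -1.291 0.947 -1.502
v -0.551 0.517 -1.333
v -0.73 -0.108 -0.75
v -1.85 0.388 -1.87
v -2.029 -0.237 -1.287
v -1.566 0.715 -0.779
v -1.014 -0.435 -1.841
v -1.387 -0.645 -1.56
v -0.915 -0.599 -1.365
v -1.835 0.285 -0.701
v -1.363 0.332 -0.506
v -1.46 -0.454 -0.756
v -1.217 -0.052 -2.114
v -0.745 -0.005 -1.919
v -1.665 0.879 -1.255
v -1.193 0.925 -1.06
v -1.12 0.734 -1.864
v -0.758 0.672 -0.96
v -0.481 0.098 -1.492
v -0.685 0.481 -1.765
v -0.856 0.836 -1.437
v -0.863 0.305 -0.618
v -0.586 -0.27 -1.149
v -0.96 -0.48 -0.868
v -1.131 -0.125 -0.54
v -0.526 0.216 -0.994
v -1.994 0.55 -1.471
v -1.717 -0.025 -2.002
v -1.449 0.405 -2.08
v -1.62 0.76 -1.752
v -2.099 0.182 -1.128
v -1.822 -0.392 -1.66
v -1.724 -0.556 -1.183
v -1.895 -0.201 -0.855
v -2.054 0.064 -1.626
v 1.745 -0.344 2.803
v 2.238 -0.632 2.492
v 1.915 -1.256 3.917
v 2.38 -0.386 2.672
v 2.352 -0.128 2.887
v 2.161 0.071 3.079
v 1.859 0.16 3.197
v 1.526 0.113 3.21
v 1.252 -0.057 3.113
v 1.11 -0.303 2.933
v 1.138 -0.56 2.719
v 1.329 -0.76 2.526
v 1.631 -0.848 2.408
v 1.964 -0.801 2.396
v 0.034 -4.393 -0.37
v 0.284 -4.014 -0.942
v 1.675 -3.148 0.239
v 1.426 -3.527 0.81
v -0.075 -3.756 -0.709
v 1.317 -2.89 0.472
v -0.382 -3.795 -0.318
v 1.01 -2.93 0.863
v -0.495 -4.115 0.049
v 0.897 -3.249 1.23
v -0.36 -4.565 0.22
v 1.032 -3.699 1.401
v -0.041 -4.934 0.114
v 1.351 -4.068 1.295
v 0.314 -5.05 -0.218
v 1.705 -4.184 0.963
v 0.537 -4.859 -0.622
v 1.929 -3.993 0.559
v 0.525 -4.449 -0.908
v 1.917 -3.584 0.273
f 2 1 5
f 2 5 3
f 3 5 6
f 3 6 4
f 5 1 7
f 5 7 6
f 6 7 8
f 6 8 4
f 7 1 9
f 7 9 8
f 8 9 10
f 8 10 4
f 9 1 11
f 9 11 10
f 10 11 12
f 10 12 4
f 11 1 13
f 11 13 12
f 12 13 14
f 12 14 4
f 13 1 15
f 13 15 14
f 14 15 16
f 14 16 4
f 15 1 17
f 15 17 16
f 16 17 18
f 16 18 4
f 17 1 19
f 17 19 18
f 18 19 20
f 18 20 4
f 19 1 21
f 19 21 20
f 20 21 22
f 20 22 4
f 21 1 23
f 21 23 22
f 22 23 24
f 22 24 4
f 23 1 25
f 23 25 24
f 24 25 26
f 24 26 4
f 25 1 27
f 25 27 26
f 26 27 28
f 26 28 4
f 27 1 2
f 27 2 28
f 28 2 3
f 28 3 4
f 30 29 33
f 30 33 31
f 31 33 34
f 31 34 32
f 33 29 35
f 33 35 34
f 34 35 36
f 34 36 32
f 35 29 37
f 35 37 36
f 36 37 38
f 36 38 32
f 37 29 39
f 37 39 38
f 38 39 40
f 38 40 32
f 39 29 41
f 39 41 40
f 40 41 42
f 40 42 32
f 41 29 43
f 41 43 42
f 42 43 44
f 42 44 32
f 43 29 45
f 43 45 44
f 44 45 46
f 44 46 32
f 45 29 47
f 45 47 46
f 46 47 48
f 46 48 32
f 47 29 49
f 47 49 48
f 48 49 50
f 48 50 32
f 49 29 51
f 49 51 50
f 50 51 52
f 50 52 32
f 51 29 53
f 51 53 52
f 52 53 54
f 52 54 32
f 53 29 55
f 53 55 54
f 54 55 56
f 54 56 32
f 55 29 57
f 55 57 56
f 56 57 58
f 56 58 32
f 57 29 30
f 57 30 58
f 58 30 31
f 58 31 32
f 59 96 75
f 96 70 99
f 75 99 64
f 96 99 75
f 59 75 71
f 75 64 76
f 71 76 60
f 75 76 71
f 59 71 80
f 71 60 81
f 80 81 66
f 71 81 80
f 59 80 92
f 80 66 95
f 92 95 69
f 80 95 92
f 59 92 96
f 92 69 100
f 96 100 70
f 92 100 96
f 60 76 87
f 76 64 90
f 87 90 68
f 76 90 87
f 64 99 77
f 99 70 98
f 77 98 63
f 99 98 77
f 70 100 97
f 100 69 93
f 97 93 61
f 100 93 97
f 69 95 94
f 95 66 82
f 94 82 65
f 95 82 94
f 66 81 86
f 81 60 83
f 86 83 67
f 81 83 86
f 62 88 74
f 88 68 89
f 74 89 63
f 88 89 74
f 62 74 72
f 74 63 73
f 72 73 61
f 74 73 72
f 62 72 79
f 72 61 78
f 79 78 65
f 72 78 79
f 62 79 84
f 79 65 85
f 84 85 67
f 79 85 84
f 62 84 88
f 84 67 91
f 88 91 68
f 84 91 88
f 63 89 77
f 89 68 90
f 77 90 64
f 89 90 77
f 61 73 97
f 73 63 98
f 97 98 70
f 73 98 97
f 65 78 94
f 78 61 93
f 94 93 69
f 78 93 94
f 67 85 86
f 85 65 82
f 86 82 66
f 85 82 86
f 68 91 87
f 91 67 83
f 87 83 60
f 91 83 87
f 102 101 104
f 102 104 103
f 104 101 105
f 104 105 103
f 105 101 106
f 105 106 103
f 106 101 107
f 106 107 103
f 107 101 108
f 107 108 103
f 108 101 109
f 108 109 103
f 109 101 110
f 109 110 103
f 110 101 111
f 110 111 103
f 111 101 112
f 111 112 103
f 112 101 113
f 112 113 103
f 113 101 114
f 113 114 103
f 114 101 102
f 114 102 103
f 116 115 119
f 116 119 117
f 117 119 120
f 117 120 118
f 119 115 121
f 119 121 120
f 120 121 122
f 120 122 118
f 121 115 123
f 121 123 122
f 122 123 124
f 122 124 118
f 123 115 125
f 123 125 124
f 124 125 126
f 124 126 118
f 125 115 127
f 125 127 126
f 126 127 128
f 126 128 118
f 127 115 129
f 127 129 128
f 128 129 130
f 128 130 118
f 129 115 131
f 129 131 130
f 130 131 132
f 130 132 118
f 131 115 133
f 131 133 132
f 132 133 134
f 132 134 118
f 133 115 116
f 133 116 134
f 134 116 117
f 134 117 118

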